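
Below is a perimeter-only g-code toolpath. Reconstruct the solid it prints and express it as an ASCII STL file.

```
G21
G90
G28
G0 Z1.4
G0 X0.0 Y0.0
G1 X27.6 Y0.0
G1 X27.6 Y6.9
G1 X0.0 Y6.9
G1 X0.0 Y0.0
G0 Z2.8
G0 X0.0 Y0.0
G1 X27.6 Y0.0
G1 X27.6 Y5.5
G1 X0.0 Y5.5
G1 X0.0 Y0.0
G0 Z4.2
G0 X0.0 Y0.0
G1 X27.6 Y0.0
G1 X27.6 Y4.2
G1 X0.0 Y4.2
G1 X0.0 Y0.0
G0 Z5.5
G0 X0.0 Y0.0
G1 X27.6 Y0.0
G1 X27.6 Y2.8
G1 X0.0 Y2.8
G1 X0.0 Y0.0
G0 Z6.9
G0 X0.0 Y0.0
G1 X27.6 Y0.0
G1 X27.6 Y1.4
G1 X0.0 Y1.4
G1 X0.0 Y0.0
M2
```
solid part
  facet normal 0.0000 0.0000 -1.0000
    outer loop
      vertex 27.6 8.3 0.0
      vertex 27.6 0.0 0.0
      vertex 0.0 0.0 0.0
    endloop
  endfacet
  facet normal 0.0000 0.0000 -1.0000
    outer loop
      vertex 0.0 8.3 0.0
      vertex 27.6 8.3 0.0
      vertex 0.0 0.0 0.0
    endloop
  endfacet
  facet normal 0.0000 -1.0000 0.0000
    outer loop
      vertex 0.0 0.0 0.0
      vertex 27.6 0.0 0.0
      vertex 27.6 0.0 8.3
    endloop
  endfacet
  facet normal 0.0000 -1.0000 0.0000
    outer loop
      vertex 0.0 0.0 0.0
      vertex 27.6 0.0 8.3
      vertex 0.0 0.0 8.3
    endloop
  endfacet
  facet normal 0.0000 0.7071 0.7071
    outer loop
      vertex 0.0 0.0 8.3
      vertex 27.6 0.0 8.3
      vertex 27.6 8.3 0.0
    endloop
  endfacet
  facet normal 0.0000 0.7071 0.7071
    outer loop
      vertex 0.0 0.0 8.3
      vertex 27.6 8.3 0.0
      vertex 0.0 8.3 0.0
    endloop
  endfacet
  facet normal -1.0000 0.0000 0.0000
    outer loop
      vertex 0.0 0.0 8.3
      vertex 0.0 8.3 0.0
      vertex 0.0 0.0 0.0
    endloop
  endfacet
  facet normal 1.0000 0.0000 0.0000
    outer loop
      vertex 27.6 0.0 0.0
      vertex 27.6 8.3 0.0
      vertex 27.6 0.0 8.3
    endloop
  endfacet
endsolid part

The G0 Z moves step by Δz≈1.4 mm. The G1 loops shrink linearly with z, so the solid tapers from its base footprint up to z≈8.3. Closing with a flat bottom cap and the tapered top and triangulating gives 8 facets — a wedge (ramp): 27.6 × 8.3 mm base, rising to 8.3 mm along the y=0 edge and sloping linearly to z=0 at y=8.3.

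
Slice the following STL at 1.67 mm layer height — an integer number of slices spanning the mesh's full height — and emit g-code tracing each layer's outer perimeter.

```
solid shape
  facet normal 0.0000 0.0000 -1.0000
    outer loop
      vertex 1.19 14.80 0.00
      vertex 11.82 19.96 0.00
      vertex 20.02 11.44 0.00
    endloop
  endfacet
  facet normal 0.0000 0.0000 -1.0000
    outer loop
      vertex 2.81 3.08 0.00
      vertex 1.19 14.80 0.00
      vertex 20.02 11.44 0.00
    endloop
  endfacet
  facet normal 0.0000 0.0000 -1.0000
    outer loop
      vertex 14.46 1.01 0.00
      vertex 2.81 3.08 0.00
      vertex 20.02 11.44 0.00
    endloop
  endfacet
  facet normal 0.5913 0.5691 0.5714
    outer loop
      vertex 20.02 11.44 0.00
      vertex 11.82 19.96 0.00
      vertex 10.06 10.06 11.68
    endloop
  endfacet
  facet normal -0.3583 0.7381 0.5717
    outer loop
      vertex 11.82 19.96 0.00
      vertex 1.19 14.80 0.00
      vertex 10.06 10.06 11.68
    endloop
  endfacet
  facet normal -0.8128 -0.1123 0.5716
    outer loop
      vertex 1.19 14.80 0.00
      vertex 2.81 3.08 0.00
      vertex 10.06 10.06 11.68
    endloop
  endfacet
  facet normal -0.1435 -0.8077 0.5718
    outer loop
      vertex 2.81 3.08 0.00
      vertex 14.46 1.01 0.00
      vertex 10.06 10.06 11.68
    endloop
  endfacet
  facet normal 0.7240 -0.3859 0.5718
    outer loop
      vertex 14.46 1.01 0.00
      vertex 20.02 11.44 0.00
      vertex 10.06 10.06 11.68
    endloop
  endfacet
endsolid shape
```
; perimeter-only toolpath
G21 ; units = mm
G90 ; absolute positioning
G28 ; home
; layer 1
G0 Z1.67
G0 X18.60 Y11.24
G1 X11.57 Y18.55
G1 X2.46 Y14.12
G1 X3.85 Y4.08
G1 X13.83 Y2.30
G1 X18.60 Y11.24
; layer 2
G0 Z3.34
G0 X17.17 Y11.05
G1 X11.32 Y17.13
G1 X3.72 Y13.45
G1 X4.88 Y5.07
G1 X13.20 Y3.60
G1 X17.17 Y11.05
; layer 3
G0 Z5.01
G0 X15.75 Y10.85
G1 X11.07 Y15.72
G1 X4.99 Y12.77
G1 X5.92 Y6.07
G1 X12.57 Y4.89
G1 X15.75 Y10.85
; layer 4
G0 Z6.67
G0 X14.33 Y10.65
G1 X10.81 Y14.30
G1 X6.26 Y12.09
G1 X6.95 Y7.07
G1 X11.95 Y6.18
G1 X14.33 Y10.65
; layer 5
G0 Z8.34
G0 X12.91 Y10.45
G1 X10.56 Y12.89
G1 X7.53 Y11.41
G1 X7.99 Y8.07
G1 X11.32 Y7.47
G1 X12.91 Y10.45
; layer 6
G0 Z10.01
G0 X11.48 Y10.26
G1 X10.31 Y11.47
G1 X8.79 Y10.74
G1 X9.02 Y9.06
G1 X10.69 Y8.77
G1 X11.48 Y10.26
M2 ; end

The solid is a regular 5-sided pyramid, base circumscribed radius ≈ 10.1 mm, apex at z ≈ 11.7 mm. Slicing at Δz = 1.67 mm — 7 equal slices spanning the solid's height, so layer i sits at z = i·h/7 — gives 6 non-empty perimeters. Each is a 5-segment closed polygon; G0 lifts to the layer z and rapids to the start vertex, then G1 traces the edges. The cross-section shrinks linearly with z (the slice at the apex is degenerate and omitted).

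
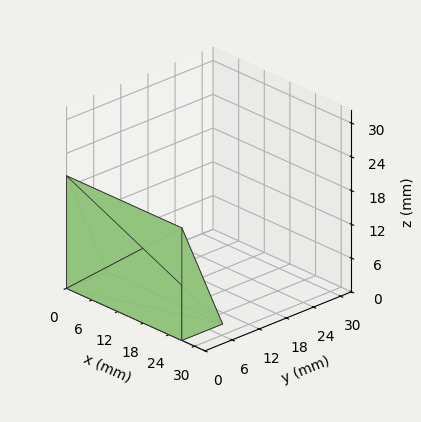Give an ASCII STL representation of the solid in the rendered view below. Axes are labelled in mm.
Reading the render: the shape is a wedge (ramp): 27 × 9 mm base, rising to 20 mm along the y=0 edge and sloping linearly to z=0 at y=9 (dimensions read to the nearest mm from the axis ticks). For the STL, each face is triangulated and given an outward normal.

solid part
  facet normal 0.0000 0.0000 -1.0000
    outer loop
      vertex 27.000 9.000 0.000
      vertex 27.000 0.000 0.000
      vertex 0.000 0.000 0.000
    endloop
  endfacet
  facet normal 0.0000 0.0000 -1.0000
    outer loop
      vertex 0.000 9.000 0.000
      vertex 27.000 9.000 0.000
      vertex 0.000 0.000 0.000
    endloop
  endfacet
  facet normal 0.0000 -1.0000 0.0000
    outer loop
      vertex 0.000 0.000 0.000
      vertex 27.000 0.000 0.000
      vertex 27.000 0.000 20.000
    endloop
  endfacet
  facet normal 0.0000 -1.0000 0.0000
    outer loop
      vertex 0.000 0.000 0.000
      vertex 27.000 0.000 20.000
      vertex 0.000 0.000 20.000
    endloop
  endfacet
  facet normal 0.0000 0.9119 0.4104
    outer loop
      vertex 0.000 0.000 20.000
      vertex 27.000 0.000 20.000
      vertex 27.000 9.000 0.000
    endloop
  endfacet
  facet normal 0.0000 0.9119 0.4104
    outer loop
      vertex 0.000 0.000 20.000
      vertex 27.000 9.000 0.000
      vertex 0.000 9.000 0.000
    endloop
  endfacet
  facet normal -1.0000 0.0000 0.0000
    outer loop
      vertex 0.000 0.000 20.000
      vertex 0.000 9.000 0.000
      vertex 0.000 0.000 0.000
    endloop
  endfacet
  facet normal 1.0000 0.0000 0.0000
    outer loop
      vertex 27.000 0.000 0.000
      vertex 27.000 9.000 0.000
      vertex 27.000 0.000 20.000
    endloop
  endfacet
endsolid part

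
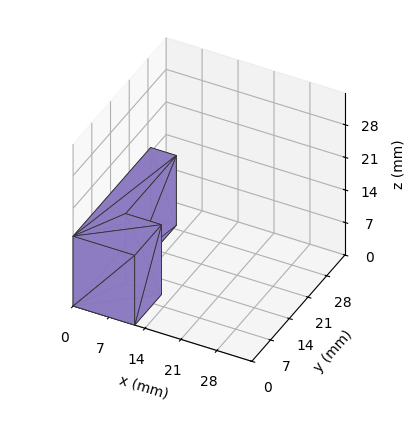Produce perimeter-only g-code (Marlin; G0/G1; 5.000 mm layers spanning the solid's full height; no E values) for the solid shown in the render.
Reading the render: the shape is an L-shaped prism: outer 12 × 29 mm, arm thicknesses ≈ 10 mm (horizontal) and 5 mm (vertical), extruded 15 mm in z (dimensions read to the nearest mm from the axis ticks). For the g-code, the solid's height is divided into equal slices at the stated Δz and each level perimeter traced with G1 moves after a G0 lift.

; perimeter-only toolpath
G21 ; units = mm
G90 ; absolute positioning
G28 ; home
; layer 1
G0 Z5.000
G0 X0.000 Y0.000
G1 X12.000 Y0.000
G1 X12.000 Y10.000
G1 X5.000 Y10.000
G1 X5.000 Y29.000
G1 X0.000 Y29.000
G1 X0.000 Y0.000
; layer 2
G0 Z10.000
G0 X0.000 Y0.000
G1 X12.000 Y0.000
G1 X12.000 Y10.000
G1 X5.000 Y10.000
G1 X5.000 Y29.000
G1 X0.000 Y29.000
G1 X0.000 Y0.000
; layer 3
G0 Z15.000
G0 X0.000 Y0.000
G1 X12.000 Y0.000
G1 X12.000 Y10.000
G1 X5.000 Y10.000
G1 X5.000 Y29.000
G1 X0.000 Y29.000
G1 X0.000 Y0.000
M2 ; end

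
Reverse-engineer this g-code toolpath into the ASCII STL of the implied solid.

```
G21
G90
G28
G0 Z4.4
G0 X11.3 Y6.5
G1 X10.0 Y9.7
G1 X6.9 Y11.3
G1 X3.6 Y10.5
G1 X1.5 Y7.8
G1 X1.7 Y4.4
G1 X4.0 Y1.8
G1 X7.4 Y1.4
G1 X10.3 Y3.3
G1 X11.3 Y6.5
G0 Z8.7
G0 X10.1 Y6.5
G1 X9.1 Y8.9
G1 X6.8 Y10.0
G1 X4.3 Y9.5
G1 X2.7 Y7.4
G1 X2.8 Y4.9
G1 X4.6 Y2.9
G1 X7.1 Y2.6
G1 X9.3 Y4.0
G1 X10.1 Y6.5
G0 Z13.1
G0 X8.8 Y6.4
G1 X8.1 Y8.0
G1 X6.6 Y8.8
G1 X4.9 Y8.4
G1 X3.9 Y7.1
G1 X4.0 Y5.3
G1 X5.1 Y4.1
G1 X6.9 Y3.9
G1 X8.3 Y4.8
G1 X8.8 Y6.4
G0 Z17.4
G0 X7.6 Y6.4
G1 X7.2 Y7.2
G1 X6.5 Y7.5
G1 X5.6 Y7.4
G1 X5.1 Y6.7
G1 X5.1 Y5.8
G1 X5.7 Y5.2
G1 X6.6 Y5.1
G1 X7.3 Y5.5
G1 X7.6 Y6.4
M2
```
solid part
  facet normal 0.0000 0.0000 -1.0000
    outer loop
      vertex 7.1 12.5 0.0
      vertex 10.9 10.6 0.0
      vertex 12.6 6.6 0.0
    endloop
  endfacet
  facet normal 0.0000 0.0000 -1.0000
    outer loop
      vertex 2.9 11.6 0.0
      vertex 7.1 12.5 0.0
      vertex 12.6 6.6 0.0
    endloop
  endfacet
  facet normal 0.0000 0.0000 -1.0000
    outer loop
      vertex 0.3 8.2 0.0
      vertex 2.9 11.6 0.0
      vertex 12.6 6.6 0.0
    endloop
  endfacet
  facet normal 0.0000 0.0000 -1.0000
    outer loop
      vertex 0.5 3.9 0.0
      vertex 0.3 8.2 0.0
      vertex 12.6 6.6 0.0
    endloop
  endfacet
  facet normal 0.0000 0.0000 -1.0000
    outer loop
      vertex 3.4 0.7 0.0
      vertex 0.5 3.9 0.0
      vertex 12.6 6.6 0.0
    endloop
  endfacet
  facet normal 0.0000 0.0000 -1.0000
    outer loop
      vertex 7.7 0.2 0.0
      vertex 3.4 0.7 0.0
      vertex 12.6 6.6 0.0
    endloop
  endfacet
  facet normal 0.0000 0.0000 -1.0000
    outer loop
      vertex 11.3 2.5 0.0
      vertex 7.7 0.2 0.0
      vertex 12.6 6.6 0.0
    endloop
  endfacet
  facet normal 0.8882 0.3775 0.2619
    outer loop
      vertex 12.6 6.6 0.0
      vertex 10.9 10.6 0.0
      vertex 6.3 6.3 21.8
    endloop
  endfacet
  facet normal 0.4317 0.8633 0.2614
    outer loop
      vertex 10.9 10.6 0.0
      vertex 7.1 12.5 0.0
      vertex 6.3 6.3 21.8
    endloop
  endfacet
  facet normal -0.2023 0.9439 0.2610
    outer loop
      vertex 7.1 12.5 0.0
      vertex 2.9 11.6 0.0
      vertex 6.3 6.3 21.8
    endloop
  endfacet
  facet normal -0.7666 0.5862 0.2621
    outer loop
      vertex 2.9 11.6 0.0
      vertex 0.3 8.2 0.0
      vertex 6.3 6.3 21.8
    endloop
  endfacet
  facet normal -0.9642 -0.0448 0.2615
    outer loop
      vertex 0.3 8.2 0.0
      vertex 0.5 3.9 0.0
      vertex 6.3 6.3 21.8
    endloop
  endfacet
  facet normal -0.7152 -0.6481 0.2616
    outer loop
      vertex 0.5 3.9 0.0
      vertex 3.4 0.7 0.0
      vertex 6.3 6.3 21.8
    endloop
  endfacet
  facet normal -0.1115 -0.9588 0.2611
    outer loop
      vertex 3.4 0.7 0.0
      vertex 7.7 0.2 0.0
      vertex 6.3 6.3 21.8
    endloop
  endfacet
  facet normal 0.5197 -0.8135 0.2610
    outer loop
      vertex 7.7 0.2 0.0
      vertex 11.3 2.5 0.0
      vertex 6.3 6.3 21.8
    endloop
  endfacet
  facet normal 0.9200 -0.2917 0.2618
    outer loop
      vertex 11.3 2.5 0.0
      vertex 12.6 6.6 0.0
      vertex 6.3 6.3 21.8
    endloop
  endfacet
endsolid part

The G0 Z moves step by Δz≈4.4 mm. The G1 loops shrink linearly with z, so the solid tapers from its base footprint up to z≈21.8. Closing with a flat bottom cap and the tapered top and triangulating gives 16 facets — a regular 9-sided pyramid, base circumscribed radius ≈ 6.3 mm, apex at z ≈ 21.8 mm.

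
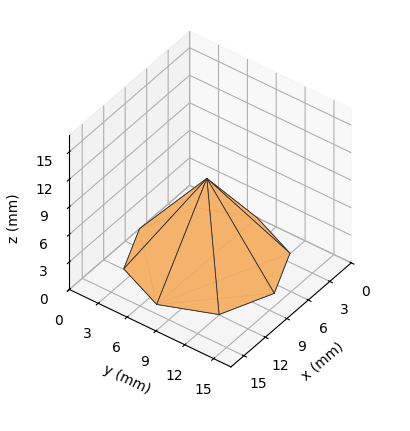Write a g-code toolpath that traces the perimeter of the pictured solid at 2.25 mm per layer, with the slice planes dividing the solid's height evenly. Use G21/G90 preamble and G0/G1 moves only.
Reading the render: the shape is a regular 8-sided pyramid, base circumscribed radius ≈ 7 mm, apex at z ≈ 9 mm (dimensions read to the nearest mm from the axis ticks). For the g-code, the solid's height is divided into equal slices at the stated Δz and each level perimeter traced with G1 moves after a G0 lift.

; perimeter-only toolpath
G21 ; units = mm
G90 ; absolute positioning
G28 ; home
; layer 1
G0 Z2.25
G0 X12.25 Y7.00
G1 X10.71 Y10.71
G1 X7.00 Y12.25
G1 X3.29 Y10.71
G1 X1.75 Y7.00
G1 X3.29 Y3.29
G1 X7.00 Y1.75
G1 X10.71 Y3.29
G1 X12.25 Y7.00
; layer 2
G0 Z4.50
G0 X10.50 Y7.00
G1 X9.47 Y9.47
G1 X7.00 Y10.50
G1 X4.53 Y9.47
G1 X3.50 Y7.00
G1 X4.53 Y4.53
G1 X7.00 Y3.50
G1 X9.47 Y4.53
G1 X10.50 Y7.00
; layer 3
G0 Z6.75
G0 X8.75 Y7.00
G1 X8.24 Y8.24
G1 X7.00 Y8.75
G1 X5.76 Y8.24
G1 X5.25 Y7.00
G1 X5.76 Y5.76
G1 X7.00 Y5.25
G1 X8.24 Y5.76
G1 X8.75 Y7.00
M2 ; end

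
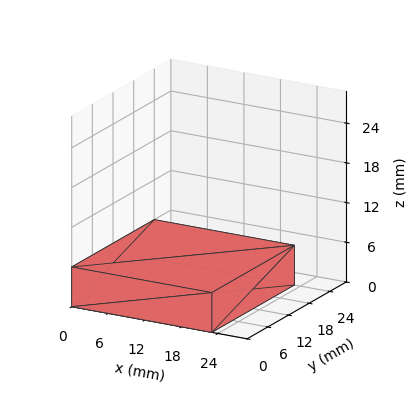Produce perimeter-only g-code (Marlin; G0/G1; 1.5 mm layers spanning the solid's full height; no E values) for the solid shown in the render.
Reading the render: the shape is a rectangular box, roughly 23 × 24 mm footprint and 6 mm tall (dimensions read to the nearest mm from the axis ticks). For the g-code, the solid's height is divided into equal slices at the stated Δz and each level perimeter traced with G1 moves after a G0 lift.

; perimeter-only toolpath
G21 ; units = mm
G90 ; absolute positioning
G28 ; home
; layer 1
G0 Z1.5
G0 X0.0 Y0.0
G1 X23.0 Y0.0
G1 X23.0 Y24.0
G1 X0.0 Y24.0
G1 X0.0 Y0.0
; layer 2
G0 Z3.0
G0 X0.0 Y0.0
G1 X23.0 Y0.0
G1 X23.0 Y24.0
G1 X0.0 Y24.0
G1 X0.0 Y0.0
; layer 3
G0 Z4.5
G0 X0.0 Y0.0
G1 X23.0 Y0.0
G1 X23.0 Y24.0
G1 X0.0 Y24.0
G1 X0.0 Y0.0
; layer 4
G0 Z6.0
G0 X0.0 Y0.0
G1 X23.0 Y0.0
G1 X23.0 Y24.0
G1 X0.0 Y24.0
G1 X0.0 Y0.0
M2 ; end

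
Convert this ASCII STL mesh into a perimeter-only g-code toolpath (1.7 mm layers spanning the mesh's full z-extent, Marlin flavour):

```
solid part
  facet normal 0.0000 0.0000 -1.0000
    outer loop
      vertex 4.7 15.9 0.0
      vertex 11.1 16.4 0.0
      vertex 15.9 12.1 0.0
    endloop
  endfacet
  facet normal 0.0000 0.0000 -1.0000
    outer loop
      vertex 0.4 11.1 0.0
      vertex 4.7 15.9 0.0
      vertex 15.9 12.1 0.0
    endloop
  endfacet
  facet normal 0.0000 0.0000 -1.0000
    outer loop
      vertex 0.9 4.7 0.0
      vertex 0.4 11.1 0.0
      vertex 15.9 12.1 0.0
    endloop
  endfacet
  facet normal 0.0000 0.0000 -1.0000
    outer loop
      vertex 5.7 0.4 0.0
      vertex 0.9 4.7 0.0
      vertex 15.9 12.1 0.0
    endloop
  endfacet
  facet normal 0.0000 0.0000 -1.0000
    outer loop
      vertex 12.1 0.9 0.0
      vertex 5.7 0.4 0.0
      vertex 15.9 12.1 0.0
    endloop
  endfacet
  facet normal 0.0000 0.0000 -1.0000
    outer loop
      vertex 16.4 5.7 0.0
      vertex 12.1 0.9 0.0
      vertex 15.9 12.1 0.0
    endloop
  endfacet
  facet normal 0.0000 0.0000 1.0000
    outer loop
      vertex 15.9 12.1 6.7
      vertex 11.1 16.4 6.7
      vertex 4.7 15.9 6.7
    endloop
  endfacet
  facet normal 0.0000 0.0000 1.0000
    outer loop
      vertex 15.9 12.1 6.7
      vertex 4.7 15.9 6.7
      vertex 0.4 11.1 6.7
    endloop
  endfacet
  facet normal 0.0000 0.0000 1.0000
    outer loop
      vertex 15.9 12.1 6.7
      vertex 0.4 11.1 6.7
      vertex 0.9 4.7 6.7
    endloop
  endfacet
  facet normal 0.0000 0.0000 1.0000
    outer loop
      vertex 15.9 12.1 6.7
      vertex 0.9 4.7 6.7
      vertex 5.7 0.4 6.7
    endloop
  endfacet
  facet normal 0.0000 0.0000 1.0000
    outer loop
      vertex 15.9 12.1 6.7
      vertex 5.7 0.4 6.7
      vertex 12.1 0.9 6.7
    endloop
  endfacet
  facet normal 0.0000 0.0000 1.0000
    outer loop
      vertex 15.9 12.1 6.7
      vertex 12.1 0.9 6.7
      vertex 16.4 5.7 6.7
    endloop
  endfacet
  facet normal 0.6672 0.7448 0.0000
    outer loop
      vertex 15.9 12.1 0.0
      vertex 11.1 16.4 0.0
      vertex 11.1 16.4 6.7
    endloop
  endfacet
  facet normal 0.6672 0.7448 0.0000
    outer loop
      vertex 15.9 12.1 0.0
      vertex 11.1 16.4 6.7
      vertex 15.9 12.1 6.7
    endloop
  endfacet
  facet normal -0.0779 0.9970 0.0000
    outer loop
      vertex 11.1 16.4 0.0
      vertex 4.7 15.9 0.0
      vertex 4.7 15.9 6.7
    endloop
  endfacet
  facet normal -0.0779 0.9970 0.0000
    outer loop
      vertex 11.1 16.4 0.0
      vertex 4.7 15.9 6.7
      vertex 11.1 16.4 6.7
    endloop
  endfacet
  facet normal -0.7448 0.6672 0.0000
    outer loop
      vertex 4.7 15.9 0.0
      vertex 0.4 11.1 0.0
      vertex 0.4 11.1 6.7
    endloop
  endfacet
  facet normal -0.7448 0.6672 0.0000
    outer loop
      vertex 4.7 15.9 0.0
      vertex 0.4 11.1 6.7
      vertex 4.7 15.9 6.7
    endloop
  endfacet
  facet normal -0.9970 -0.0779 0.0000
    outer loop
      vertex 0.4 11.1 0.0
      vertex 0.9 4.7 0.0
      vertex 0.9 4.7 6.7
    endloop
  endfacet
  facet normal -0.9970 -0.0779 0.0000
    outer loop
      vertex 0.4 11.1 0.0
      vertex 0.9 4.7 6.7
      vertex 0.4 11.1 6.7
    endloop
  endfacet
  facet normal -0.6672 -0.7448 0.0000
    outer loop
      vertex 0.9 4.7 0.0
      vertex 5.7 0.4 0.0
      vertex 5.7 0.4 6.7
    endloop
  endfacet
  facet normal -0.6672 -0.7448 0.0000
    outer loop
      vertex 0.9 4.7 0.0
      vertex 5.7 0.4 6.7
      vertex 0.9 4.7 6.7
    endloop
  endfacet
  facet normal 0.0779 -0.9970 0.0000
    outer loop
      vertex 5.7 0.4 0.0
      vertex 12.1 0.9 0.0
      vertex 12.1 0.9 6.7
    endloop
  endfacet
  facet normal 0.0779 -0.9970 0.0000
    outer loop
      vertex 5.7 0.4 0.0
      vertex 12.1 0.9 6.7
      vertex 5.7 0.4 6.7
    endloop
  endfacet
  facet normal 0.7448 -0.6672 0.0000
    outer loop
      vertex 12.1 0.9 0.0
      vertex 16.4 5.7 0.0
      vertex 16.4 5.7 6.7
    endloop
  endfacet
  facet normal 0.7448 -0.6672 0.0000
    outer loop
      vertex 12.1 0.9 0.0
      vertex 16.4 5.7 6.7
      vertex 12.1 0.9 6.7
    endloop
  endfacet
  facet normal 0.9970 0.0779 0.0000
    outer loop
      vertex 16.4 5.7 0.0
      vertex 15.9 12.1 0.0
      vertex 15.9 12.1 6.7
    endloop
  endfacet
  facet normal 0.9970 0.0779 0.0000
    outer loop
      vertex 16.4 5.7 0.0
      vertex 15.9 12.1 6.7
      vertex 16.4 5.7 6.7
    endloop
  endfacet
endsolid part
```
; perimeter-only toolpath
G21 ; units = mm
G90 ; absolute positioning
G28 ; home
; layer 1
G0 Z1.7
G0 X15.9 Y12.1
G1 X11.1 Y16.4
G1 X4.7 Y15.9
G1 X0.4 Y11.1
G1 X0.9 Y4.7
G1 X5.7 Y0.4
G1 X12.1 Y0.9
G1 X16.4 Y5.7
G1 X15.9 Y12.1
; layer 2
G0 Z3.4
G0 X15.9 Y12.1
G1 X11.1 Y16.4
G1 X4.7 Y15.9
G1 X0.4 Y11.1
G1 X0.9 Y4.7
G1 X5.7 Y0.4
G1 X12.1 Y0.9
G1 X16.4 Y5.7
G1 X15.9 Y12.1
; layer 3
G0 Z5.0
G0 X15.9 Y12.1
G1 X11.1 Y16.4
G1 X4.7 Y15.9
G1 X0.4 Y11.1
G1 X0.9 Y4.7
G1 X5.7 Y0.4
G1 X12.1 Y0.9
G1 X16.4 Y5.7
G1 X15.9 Y12.1
; layer 4
G0 Z6.7
G0 X15.9 Y12.1
G1 X11.1 Y16.4
G1 X4.7 Y15.9
G1 X0.4 Y11.1
G1 X0.9 Y4.7
G1 X5.7 Y0.4
G1 X12.1 Y0.9
G1 X16.4 Y5.7
G1 X15.9 Y12.1
M2 ; end

The solid is a regular 8-sided prism (a cylinder approximated with 8 flat sides), circumscribed radius ≈ 8.4 mm, height ≈ 6.7 mm. Slicing at Δz = 1.7 mm — 4 equal slices spanning the solid's height, so layer i sits at z = i·h/4 — gives 4 non-empty perimeters. Each is a 8-segment closed polygon; G0 lifts to the layer z and rapids to the start vertex, then G1 traces the edges.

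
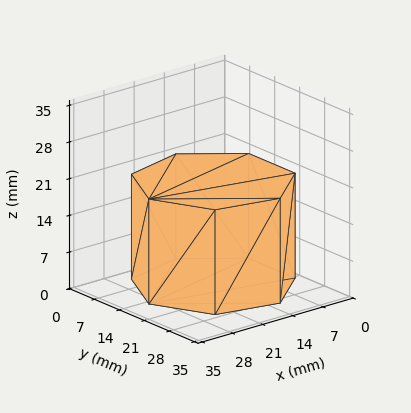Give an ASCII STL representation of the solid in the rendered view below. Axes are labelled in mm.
Reading the render: the shape is a regular 7-sided prism (a cylinder approximated with 7 flat sides), circumscribed radius ≈ 15 mm, height ≈ 20 mm (dimensions read to the nearest mm from the axis ticks). For the STL, each face is triangulated and given an outward normal.

solid part
  facet normal 0.0000 0.0000 -1.0000
    outer loop
      vertex 11.662 29.624 0.000
      vertex 24.352 26.727 0.000
      vertex 30.000 15.000 0.000
    endloop
  endfacet
  facet normal 0.0000 0.0000 -1.0000
    outer loop
      vertex 1.485 21.508 0.000
      vertex 11.662 29.624 0.000
      vertex 30.000 15.000 0.000
    endloop
  endfacet
  facet normal 0.0000 0.0000 -1.0000
    outer loop
      vertex 1.485 8.492 0.000
      vertex 1.485 21.508 0.000
      vertex 30.000 15.000 0.000
    endloop
  endfacet
  facet normal 0.0000 0.0000 -1.0000
    outer loop
      vertex 11.662 0.376 0.000
      vertex 1.485 8.492 0.000
      vertex 30.000 15.000 0.000
    endloop
  endfacet
  facet normal 0.0000 0.0000 -1.0000
    outer loop
      vertex 24.352 3.273 0.000
      vertex 11.662 0.376 0.000
      vertex 30.000 15.000 0.000
    endloop
  endfacet
  facet normal 0.0000 0.0000 1.0000
    outer loop
      vertex 30.000 15.000 20.000
      vertex 24.352 26.727 20.000
      vertex 11.662 29.624 20.000
    endloop
  endfacet
  facet normal 0.0000 0.0000 1.0000
    outer loop
      vertex 30.000 15.000 20.000
      vertex 11.662 29.624 20.000
      vertex 1.485 21.508 20.000
    endloop
  endfacet
  facet normal 0.0000 0.0000 1.0000
    outer loop
      vertex 30.000 15.000 20.000
      vertex 1.485 21.508 20.000
      vertex 1.485 8.492 20.000
    endloop
  endfacet
  facet normal 0.0000 0.0000 1.0000
    outer loop
      vertex 30.000 15.000 20.000
      vertex 1.485 8.492 20.000
      vertex 11.662 0.376 20.000
    endloop
  endfacet
  facet normal 0.0000 0.0000 1.0000
    outer loop
      vertex 30.000 15.000 20.000
      vertex 11.662 0.376 20.000
      vertex 24.352 3.273 20.000
    endloop
  endfacet
  facet normal 0.9010 0.4339 0.0000
    outer loop
      vertex 30.000 15.000 0.000
      vertex 24.352 26.727 0.000
      vertex 24.352 26.727 20.000
    endloop
  endfacet
  facet normal 0.9010 0.4339 0.0000
    outer loop
      vertex 30.000 15.000 0.000
      vertex 24.352 26.727 20.000
      vertex 30.000 15.000 20.000
    endloop
  endfacet
  facet normal 0.2226 0.9749 0.0000
    outer loop
      vertex 24.352 26.727 0.000
      vertex 11.662 29.624 0.000
      vertex 11.662 29.624 20.000
    endloop
  endfacet
  facet normal 0.2226 0.9749 0.0000
    outer loop
      vertex 24.352 26.727 0.000
      vertex 11.662 29.624 20.000
      vertex 24.352 26.727 20.000
    endloop
  endfacet
  facet normal -0.6235 0.7818 0.0000
    outer loop
      vertex 11.662 29.624 0.000
      vertex 1.485 21.508 0.000
      vertex 1.485 21.508 20.000
    endloop
  endfacet
  facet normal -0.6235 0.7818 0.0000
    outer loop
      vertex 11.662 29.624 0.000
      vertex 1.485 21.508 20.000
      vertex 11.662 29.624 20.000
    endloop
  endfacet
  facet normal -1.0000 0.0000 0.0000
    outer loop
      vertex 1.485 21.508 0.000
      vertex 1.485 8.492 0.000
      vertex 1.485 8.492 20.000
    endloop
  endfacet
  facet normal -1.0000 0.0000 0.0000
    outer loop
      vertex 1.485 21.508 0.000
      vertex 1.485 8.492 20.000
      vertex 1.485 21.508 20.000
    endloop
  endfacet
  facet normal -0.6235 -0.7818 0.0000
    outer loop
      vertex 1.485 8.492 0.000
      vertex 11.662 0.376 0.000
      vertex 11.662 0.376 20.000
    endloop
  endfacet
  facet normal -0.6235 -0.7818 0.0000
    outer loop
      vertex 1.485 8.492 0.000
      vertex 11.662 0.376 20.000
      vertex 1.485 8.492 20.000
    endloop
  endfacet
  facet normal 0.2226 -0.9749 0.0000
    outer loop
      vertex 11.662 0.376 0.000
      vertex 24.352 3.273 0.000
      vertex 24.352 3.273 20.000
    endloop
  endfacet
  facet normal 0.2226 -0.9749 0.0000
    outer loop
      vertex 11.662 0.376 0.000
      vertex 24.352 3.273 20.000
      vertex 11.662 0.376 20.000
    endloop
  endfacet
  facet normal 0.9010 -0.4339 0.0000
    outer loop
      vertex 24.352 3.273 0.000
      vertex 30.000 15.000 0.000
      vertex 30.000 15.000 20.000
    endloop
  endfacet
  facet normal 0.9010 -0.4339 0.0000
    outer loop
      vertex 24.352 3.273 0.000
      vertex 30.000 15.000 20.000
      vertex 24.352 3.273 20.000
    endloop
  endfacet
endsolid part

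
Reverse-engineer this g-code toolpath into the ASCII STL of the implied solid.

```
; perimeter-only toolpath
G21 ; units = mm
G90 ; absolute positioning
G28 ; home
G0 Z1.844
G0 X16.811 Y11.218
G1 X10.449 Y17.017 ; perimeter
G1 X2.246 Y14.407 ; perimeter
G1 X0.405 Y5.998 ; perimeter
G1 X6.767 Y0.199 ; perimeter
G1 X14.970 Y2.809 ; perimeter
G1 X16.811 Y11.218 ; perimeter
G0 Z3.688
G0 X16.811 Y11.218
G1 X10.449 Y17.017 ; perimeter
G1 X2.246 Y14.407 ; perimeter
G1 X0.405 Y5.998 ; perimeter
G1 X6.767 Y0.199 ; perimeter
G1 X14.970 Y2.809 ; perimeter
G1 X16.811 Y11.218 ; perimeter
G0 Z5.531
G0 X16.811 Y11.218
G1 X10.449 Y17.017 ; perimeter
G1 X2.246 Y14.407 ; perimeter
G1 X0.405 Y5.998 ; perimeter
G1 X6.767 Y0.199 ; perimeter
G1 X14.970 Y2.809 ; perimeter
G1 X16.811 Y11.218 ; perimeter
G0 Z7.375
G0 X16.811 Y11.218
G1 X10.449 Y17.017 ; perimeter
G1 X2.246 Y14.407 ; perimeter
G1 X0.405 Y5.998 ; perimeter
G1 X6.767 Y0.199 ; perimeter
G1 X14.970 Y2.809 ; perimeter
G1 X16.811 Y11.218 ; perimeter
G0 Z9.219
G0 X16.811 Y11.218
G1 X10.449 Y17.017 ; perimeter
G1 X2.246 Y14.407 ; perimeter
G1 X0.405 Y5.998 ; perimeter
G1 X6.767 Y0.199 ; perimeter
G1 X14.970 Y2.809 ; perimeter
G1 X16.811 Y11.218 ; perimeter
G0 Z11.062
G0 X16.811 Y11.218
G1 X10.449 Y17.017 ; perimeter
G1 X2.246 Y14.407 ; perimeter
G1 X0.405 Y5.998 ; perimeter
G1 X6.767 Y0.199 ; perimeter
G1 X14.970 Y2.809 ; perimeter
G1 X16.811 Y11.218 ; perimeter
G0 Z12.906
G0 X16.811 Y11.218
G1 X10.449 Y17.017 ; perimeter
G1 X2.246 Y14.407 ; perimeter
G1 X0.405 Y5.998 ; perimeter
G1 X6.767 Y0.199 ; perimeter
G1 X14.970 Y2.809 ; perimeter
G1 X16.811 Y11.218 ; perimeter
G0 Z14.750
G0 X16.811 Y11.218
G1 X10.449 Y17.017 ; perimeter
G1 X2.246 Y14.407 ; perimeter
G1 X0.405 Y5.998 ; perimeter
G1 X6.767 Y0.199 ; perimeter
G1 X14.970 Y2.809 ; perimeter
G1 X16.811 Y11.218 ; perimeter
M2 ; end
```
solid part
  facet normal 0.0000 0.0000 -1.0000
    outer loop
      vertex 2.246 14.407 0.000
      vertex 10.449 17.017 0.000
      vertex 16.811 11.218 0.000
    endloop
  endfacet
  facet normal 0.0000 0.0000 -1.0000
    outer loop
      vertex 0.405 5.998 0.000
      vertex 2.246 14.407 0.000
      vertex 16.811 11.218 0.000
    endloop
  endfacet
  facet normal 0.0000 0.0000 -1.0000
    outer loop
      vertex 6.767 0.199 0.000
      vertex 0.405 5.998 0.000
      vertex 16.811 11.218 0.000
    endloop
  endfacet
  facet normal 0.0000 0.0000 -1.0000
    outer loop
      vertex 14.970 2.809 0.000
      vertex 6.767 0.199 0.000
      vertex 16.811 11.218 0.000
    endloop
  endfacet
  facet normal 0.0000 0.0000 1.0000
    outer loop
      vertex 16.811 11.218 14.750
      vertex 10.449 17.017 14.750
      vertex 2.246 14.407 14.750
    endloop
  endfacet
  facet normal 0.0000 0.0000 1.0000
    outer loop
      vertex 16.811 11.218 14.750
      vertex 2.246 14.407 14.750
      vertex 0.405 5.998 14.750
    endloop
  endfacet
  facet normal 0.0000 0.0000 1.0000
    outer loop
      vertex 16.811 11.218 14.750
      vertex 0.405 5.998 14.750
      vertex 6.767 0.199 14.750
    endloop
  endfacet
  facet normal 0.0000 0.0000 1.0000
    outer loop
      vertex 16.811 11.218 14.750
      vertex 6.767 0.199 14.750
      vertex 14.970 2.809 14.750
    endloop
  endfacet
  facet normal 0.6736 0.7391 0.0000
    outer loop
      vertex 16.811 11.218 0.000
      vertex 10.449 17.017 0.000
      vertex 10.449 17.017 14.750
    endloop
  endfacet
  facet normal 0.6736 0.7391 0.0000
    outer loop
      vertex 16.811 11.218 0.000
      vertex 10.449 17.017 14.750
      vertex 16.811 11.218 14.750
    endloop
  endfacet
  facet normal -0.3032 0.9529 0.0000
    outer loop
      vertex 10.449 17.017 0.000
      vertex 2.246 14.407 0.000
      vertex 2.246 14.407 14.750
    endloop
  endfacet
  facet normal -0.3032 0.9529 0.0000
    outer loop
      vertex 10.449 17.017 0.000
      vertex 2.246 14.407 14.750
      vertex 10.449 17.017 14.750
    endloop
  endfacet
  facet normal -0.9769 0.2139 0.0000
    outer loop
      vertex 2.246 14.407 0.000
      vertex 0.405 5.998 0.000
      vertex 0.405 5.998 14.750
    endloop
  endfacet
  facet normal -0.9769 0.2139 0.0000
    outer loop
      vertex 2.246 14.407 0.000
      vertex 0.405 5.998 14.750
      vertex 2.246 14.407 14.750
    endloop
  endfacet
  facet normal -0.6736 -0.7391 0.0000
    outer loop
      vertex 0.405 5.998 0.000
      vertex 6.767 0.199 0.000
      vertex 6.767 0.199 14.750
    endloop
  endfacet
  facet normal -0.6736 -0.7391 0.0000
    outer loop
      vertex 0.405 5.998 0.000
      vertex 6.767 0.199 14.750
      vertex 0.405 5.998 14.750
    endloop
  endfacet
  facet normal 0.3032 -0.9529 0.0000
    outer loop
      vertex 6.767 0.199 0.000
      vertex 14.970 2.809 0.000
      vertex 14.970 2.809 14.750
    endloop
  endfacet
  facet normal 0.3032 -0.9529 0.0000
    outer loop
      vertex 6.767 0.199 0.000
      vertex 14.970 2.809 14.750
      vertex 6.767 0.199 14.750
    endloop
  endfacet
  facet normal 0.9769 -0.2139 0.0000
    outer loop
      vertex 14.970 2.809 0.000
      vertex 16.811 11.218 0.000
      vertex 16.811 11.218 14.750
    endloop
  endfacet
  facet normal 0.9769 -0.2139 0.0000
    outer loop
      vertex 14.970 2.809 0.000
      vertex 16.811 11.218 14.750
      vertex 14.970 2.809 14.750
    endloop
  endfacet
endsolid part

The G0 Z moves step by Δz≈1.844 mm. Every layer's G1 loop is the same polygon, so the solid is a straight extrusion of it from z=0 to z≈14.8. Closing with flat bottom and top caps and triangulating gives 20 facets — a regular 6-sided prism (a cylinder approximated with 6 flat sides), circumscribed radius ≈ 8.61 mm, height ≈ 14.8 mm.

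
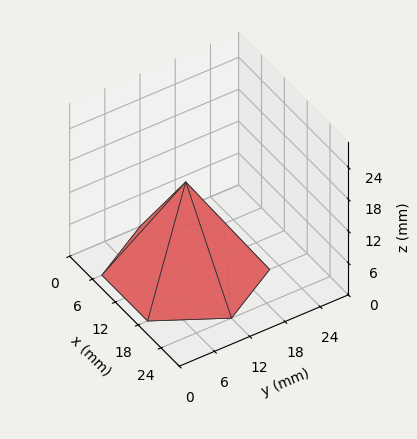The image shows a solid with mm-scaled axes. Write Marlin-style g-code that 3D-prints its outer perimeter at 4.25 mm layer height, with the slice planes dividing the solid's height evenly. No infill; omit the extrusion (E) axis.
Reading the render: the shape is a regular 6-sided pyramid, base circumscribed radius ≈ 12 mm, apex at z ≈ 17 mm (dimensions read to the nearest mm from the axis ticks). For the g-code, the solid's height is divided into equal slices at the stated Δz and each level perimeter traced with G1 moves after a G0 lift.

; perimeter-only toolpath
G21 ; units = mm
G90 ; absolute positioning
G28 ; home
; layer 1
G0 Z4.25
G0 X21.00 Y12.00
G1 X16.50 Y19.79
G1 X7.50 Y19.79
G1 X3.00 Y12.00
G1 X7.50 Y4.21
G1 X16.50 Y4.21
G1 X21.00 Y12.00
; layer 2
G0 Z8.50
G0 X18.00 Y12.00
G1 X15.00 Y17.20
G1 X9.00 Y17.20
G1 X6.00 Y12.00
G1 X9.00 Y6.80
G1 X15.00 Y6.80
G1 X18.00 Y12.00
; layer 3
G0 Z12.75
G0 X15.00 Y12.00
G1 X13.50 Y14.60
G1 X10.50 Y14.60
G1 X9.00 Y12.00
G1 X10.50 Y9.40
G1 X13.50 Y9.40
G1 X15.00 Y12.00
M2 ; end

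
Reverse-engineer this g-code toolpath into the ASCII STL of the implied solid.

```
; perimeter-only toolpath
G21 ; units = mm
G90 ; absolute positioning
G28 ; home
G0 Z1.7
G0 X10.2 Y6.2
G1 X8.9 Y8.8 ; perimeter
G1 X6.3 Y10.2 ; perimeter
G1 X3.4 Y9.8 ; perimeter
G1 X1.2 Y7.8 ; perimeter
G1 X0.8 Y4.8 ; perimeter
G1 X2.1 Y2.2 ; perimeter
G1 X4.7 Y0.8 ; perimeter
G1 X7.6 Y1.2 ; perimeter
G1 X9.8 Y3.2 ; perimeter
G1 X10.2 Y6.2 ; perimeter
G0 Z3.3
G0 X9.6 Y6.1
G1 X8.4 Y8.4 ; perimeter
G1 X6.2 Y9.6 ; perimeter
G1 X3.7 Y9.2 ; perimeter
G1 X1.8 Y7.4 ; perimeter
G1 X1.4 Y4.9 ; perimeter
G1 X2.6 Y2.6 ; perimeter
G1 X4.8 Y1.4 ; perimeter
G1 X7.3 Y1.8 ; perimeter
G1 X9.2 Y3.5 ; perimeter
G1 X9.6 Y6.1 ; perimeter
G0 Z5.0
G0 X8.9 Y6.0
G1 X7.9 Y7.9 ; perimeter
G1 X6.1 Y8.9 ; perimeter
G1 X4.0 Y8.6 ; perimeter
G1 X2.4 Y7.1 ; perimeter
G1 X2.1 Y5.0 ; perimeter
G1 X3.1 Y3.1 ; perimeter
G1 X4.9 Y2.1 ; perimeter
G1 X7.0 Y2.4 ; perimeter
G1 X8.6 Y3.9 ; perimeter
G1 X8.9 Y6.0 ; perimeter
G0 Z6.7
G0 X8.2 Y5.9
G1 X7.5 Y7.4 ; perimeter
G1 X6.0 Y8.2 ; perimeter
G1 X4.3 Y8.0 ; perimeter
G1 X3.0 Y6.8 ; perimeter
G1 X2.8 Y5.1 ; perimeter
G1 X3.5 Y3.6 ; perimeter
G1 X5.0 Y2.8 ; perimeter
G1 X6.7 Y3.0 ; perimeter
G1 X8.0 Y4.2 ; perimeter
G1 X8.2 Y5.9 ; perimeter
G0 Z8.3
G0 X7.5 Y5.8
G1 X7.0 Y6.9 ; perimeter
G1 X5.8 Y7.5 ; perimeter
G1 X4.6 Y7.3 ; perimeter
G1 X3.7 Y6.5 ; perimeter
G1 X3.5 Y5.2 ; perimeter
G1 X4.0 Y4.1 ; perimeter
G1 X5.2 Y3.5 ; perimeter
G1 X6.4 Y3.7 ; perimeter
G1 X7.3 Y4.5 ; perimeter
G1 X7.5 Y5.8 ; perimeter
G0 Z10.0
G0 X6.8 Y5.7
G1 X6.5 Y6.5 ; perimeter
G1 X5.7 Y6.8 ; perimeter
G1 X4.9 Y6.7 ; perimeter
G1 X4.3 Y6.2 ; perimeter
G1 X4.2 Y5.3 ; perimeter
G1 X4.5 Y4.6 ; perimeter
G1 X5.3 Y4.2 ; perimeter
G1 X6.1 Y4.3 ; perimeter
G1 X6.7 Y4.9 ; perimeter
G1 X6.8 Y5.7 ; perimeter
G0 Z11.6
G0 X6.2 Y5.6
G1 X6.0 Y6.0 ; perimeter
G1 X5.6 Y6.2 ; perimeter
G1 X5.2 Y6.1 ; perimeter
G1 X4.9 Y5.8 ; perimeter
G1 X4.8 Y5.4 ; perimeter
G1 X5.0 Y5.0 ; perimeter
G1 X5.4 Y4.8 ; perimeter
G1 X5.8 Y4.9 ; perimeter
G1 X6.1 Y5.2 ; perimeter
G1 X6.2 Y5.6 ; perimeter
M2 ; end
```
solid part
  facet normal 0.0000 0.0000 -1.0000
    outer loop
      vertex 6.4 10.9 0.0
      vertex 9.4 9.3 0.0
      vertex 10.9 6.3 0.0
    endloop
  endfacet
  facet normal 0.0000 0.0000 -1.0000
    outer loop
      vertex 3.1 10.4 0.0
      vertex 6.4 10.9 0.0
      vertex 10.9 6.3 0.0
    endloop
  endfacet
  facet normal 0.0000 0.0000 -1.0000
    outer loop
      vertex 0.6 8.1 0.0
      vertex 3.1 10.4 0.0
      vertex 10.9 6.3 0.0
    endloop
  endfacet
  facet normal 0.0000 0.0000 -1.0000
    outer loop
      vertex 0.1 4.7 0.0
      vertex 0.6 8.1 0.0
      vertex 10.9 6.3 0.0
    endloop
  endfacet
  facet normal 0.0000 0.0000 -1.0000
    outer loop
      vertex 1.6 1.7 0.0
      vertex 0.1 4.7 0.0
      vertex 10.9 6.3 0.0
    endloop
  endfacet
  facet normal 0.0000 0.0000 -1.0000
    outer loop
      vertex 4.6 0.1 0.0
      vertex 1.6 1.7 0.0
      vertex 10.9 6.3 0.0
    endloop
  endfacet
  facet normal 0.0000 0.0000 -1.0000
    outer loop
      vertex 7.9 0.6 0.0
      vertex 4.6 0.1 0.0
      vertex 10.9 6.3 0.0
    endloop
  endfacet
  facet normal 0.0000 0.0000 -1.0000
    outer loop
      vertex 10.4 2.9 0.0
      vertex 7.9 0.6 0.0
      vertex 10.9 6.3 0.0
    endloop
  endfacet
  facet normal 0.8333 0.4166 0.3634
    outer loop
      vertex 10.9 6.3 0.0
      vertex 9.4 9.3 0.0
      vertex 5.5 5.5 13.3
    endloop
  endfacet
  facet normal 0.4384 0.8220 0.3634
    outer loop
      vertex 9.4 9.3 0.0
      vertex 6.4 10.9 0.0
      vertex 5.5 5.5 13.3
    endloop
  endfacet
  facet normal -0.1395 0.9207 0.3644
    outer loop
      vertex 6.4 10.9 0.0
      vertex 3.1 10.4 0.0
      vertex 5.5 5.5 13.3
    endloop
  endfacet
  facet normal -0.6301 0.6849 0.3660
    outer loop
      vertex 3.1 10.4 0.0
      vertex 0.6 8.1 0.0
      vertex 5.5 5.5 13.3
    endloop
  endfacet
  facet normal -0.9208 0.1354 0.3657
    outer loop
      vertex 0.6 8.1 0.0
      vertex 0.1 4.7 0.0
      vertex 5.5 5.5 13.3
    endloop
  endfacet
  facet normal -0.8333 -0.4166 0.3634
    outer loop
      vertex 0.1 4.7 0.0
      vertex 1.6 1.7 0.0
      vertex 5.5 5.5 13.3
    endloop
  endfacet
  facet normal -0.4384 -0.8220 0.3634
    outer loop
      vertex 1.6 1.7 0.0
      vertex 4.6 0.1 0.0
      vertex 5.5 5.5 13.3
    endloop
  endfacet
  facet normal 0.1395 -0.9207 0.3644
    outer loop
      vertex 4.6 0.1 0.0
      vertex 7.9 0.6 0.0
      vertex 5.5 5.5 13.3
    endloop
  endfacet
  facet normal 0.6301 -0.6849 0.3660
    outer loop
      vertex 7.9 0.6 0.0
      vertex 10.4 2.9 0.0
      vertex 5.5 5.5 13.3
    endloop
  endfacet
  facet normal 0.9208 -0.1354 0.3657
    outer loop
      vertex 10.4 2.9 0.0
      vertex 10.9 6.3 0.0
      vertex 5.5 5.5 13.3
    endloop
  endfacet
endsolid part

The G0 Z moves step by Δz≈1.7 mm. The G1 loops shrink linearly with z, so the solid tapers from its base footprint up to z≈13.3. Closing with a flat bottom cap and the tapered top and triangulating gives 18 facets — a regular 10-sided pyramid, base circumscribed radius ≈ 5.5 mm, apex at z ≈ 13.3 mm.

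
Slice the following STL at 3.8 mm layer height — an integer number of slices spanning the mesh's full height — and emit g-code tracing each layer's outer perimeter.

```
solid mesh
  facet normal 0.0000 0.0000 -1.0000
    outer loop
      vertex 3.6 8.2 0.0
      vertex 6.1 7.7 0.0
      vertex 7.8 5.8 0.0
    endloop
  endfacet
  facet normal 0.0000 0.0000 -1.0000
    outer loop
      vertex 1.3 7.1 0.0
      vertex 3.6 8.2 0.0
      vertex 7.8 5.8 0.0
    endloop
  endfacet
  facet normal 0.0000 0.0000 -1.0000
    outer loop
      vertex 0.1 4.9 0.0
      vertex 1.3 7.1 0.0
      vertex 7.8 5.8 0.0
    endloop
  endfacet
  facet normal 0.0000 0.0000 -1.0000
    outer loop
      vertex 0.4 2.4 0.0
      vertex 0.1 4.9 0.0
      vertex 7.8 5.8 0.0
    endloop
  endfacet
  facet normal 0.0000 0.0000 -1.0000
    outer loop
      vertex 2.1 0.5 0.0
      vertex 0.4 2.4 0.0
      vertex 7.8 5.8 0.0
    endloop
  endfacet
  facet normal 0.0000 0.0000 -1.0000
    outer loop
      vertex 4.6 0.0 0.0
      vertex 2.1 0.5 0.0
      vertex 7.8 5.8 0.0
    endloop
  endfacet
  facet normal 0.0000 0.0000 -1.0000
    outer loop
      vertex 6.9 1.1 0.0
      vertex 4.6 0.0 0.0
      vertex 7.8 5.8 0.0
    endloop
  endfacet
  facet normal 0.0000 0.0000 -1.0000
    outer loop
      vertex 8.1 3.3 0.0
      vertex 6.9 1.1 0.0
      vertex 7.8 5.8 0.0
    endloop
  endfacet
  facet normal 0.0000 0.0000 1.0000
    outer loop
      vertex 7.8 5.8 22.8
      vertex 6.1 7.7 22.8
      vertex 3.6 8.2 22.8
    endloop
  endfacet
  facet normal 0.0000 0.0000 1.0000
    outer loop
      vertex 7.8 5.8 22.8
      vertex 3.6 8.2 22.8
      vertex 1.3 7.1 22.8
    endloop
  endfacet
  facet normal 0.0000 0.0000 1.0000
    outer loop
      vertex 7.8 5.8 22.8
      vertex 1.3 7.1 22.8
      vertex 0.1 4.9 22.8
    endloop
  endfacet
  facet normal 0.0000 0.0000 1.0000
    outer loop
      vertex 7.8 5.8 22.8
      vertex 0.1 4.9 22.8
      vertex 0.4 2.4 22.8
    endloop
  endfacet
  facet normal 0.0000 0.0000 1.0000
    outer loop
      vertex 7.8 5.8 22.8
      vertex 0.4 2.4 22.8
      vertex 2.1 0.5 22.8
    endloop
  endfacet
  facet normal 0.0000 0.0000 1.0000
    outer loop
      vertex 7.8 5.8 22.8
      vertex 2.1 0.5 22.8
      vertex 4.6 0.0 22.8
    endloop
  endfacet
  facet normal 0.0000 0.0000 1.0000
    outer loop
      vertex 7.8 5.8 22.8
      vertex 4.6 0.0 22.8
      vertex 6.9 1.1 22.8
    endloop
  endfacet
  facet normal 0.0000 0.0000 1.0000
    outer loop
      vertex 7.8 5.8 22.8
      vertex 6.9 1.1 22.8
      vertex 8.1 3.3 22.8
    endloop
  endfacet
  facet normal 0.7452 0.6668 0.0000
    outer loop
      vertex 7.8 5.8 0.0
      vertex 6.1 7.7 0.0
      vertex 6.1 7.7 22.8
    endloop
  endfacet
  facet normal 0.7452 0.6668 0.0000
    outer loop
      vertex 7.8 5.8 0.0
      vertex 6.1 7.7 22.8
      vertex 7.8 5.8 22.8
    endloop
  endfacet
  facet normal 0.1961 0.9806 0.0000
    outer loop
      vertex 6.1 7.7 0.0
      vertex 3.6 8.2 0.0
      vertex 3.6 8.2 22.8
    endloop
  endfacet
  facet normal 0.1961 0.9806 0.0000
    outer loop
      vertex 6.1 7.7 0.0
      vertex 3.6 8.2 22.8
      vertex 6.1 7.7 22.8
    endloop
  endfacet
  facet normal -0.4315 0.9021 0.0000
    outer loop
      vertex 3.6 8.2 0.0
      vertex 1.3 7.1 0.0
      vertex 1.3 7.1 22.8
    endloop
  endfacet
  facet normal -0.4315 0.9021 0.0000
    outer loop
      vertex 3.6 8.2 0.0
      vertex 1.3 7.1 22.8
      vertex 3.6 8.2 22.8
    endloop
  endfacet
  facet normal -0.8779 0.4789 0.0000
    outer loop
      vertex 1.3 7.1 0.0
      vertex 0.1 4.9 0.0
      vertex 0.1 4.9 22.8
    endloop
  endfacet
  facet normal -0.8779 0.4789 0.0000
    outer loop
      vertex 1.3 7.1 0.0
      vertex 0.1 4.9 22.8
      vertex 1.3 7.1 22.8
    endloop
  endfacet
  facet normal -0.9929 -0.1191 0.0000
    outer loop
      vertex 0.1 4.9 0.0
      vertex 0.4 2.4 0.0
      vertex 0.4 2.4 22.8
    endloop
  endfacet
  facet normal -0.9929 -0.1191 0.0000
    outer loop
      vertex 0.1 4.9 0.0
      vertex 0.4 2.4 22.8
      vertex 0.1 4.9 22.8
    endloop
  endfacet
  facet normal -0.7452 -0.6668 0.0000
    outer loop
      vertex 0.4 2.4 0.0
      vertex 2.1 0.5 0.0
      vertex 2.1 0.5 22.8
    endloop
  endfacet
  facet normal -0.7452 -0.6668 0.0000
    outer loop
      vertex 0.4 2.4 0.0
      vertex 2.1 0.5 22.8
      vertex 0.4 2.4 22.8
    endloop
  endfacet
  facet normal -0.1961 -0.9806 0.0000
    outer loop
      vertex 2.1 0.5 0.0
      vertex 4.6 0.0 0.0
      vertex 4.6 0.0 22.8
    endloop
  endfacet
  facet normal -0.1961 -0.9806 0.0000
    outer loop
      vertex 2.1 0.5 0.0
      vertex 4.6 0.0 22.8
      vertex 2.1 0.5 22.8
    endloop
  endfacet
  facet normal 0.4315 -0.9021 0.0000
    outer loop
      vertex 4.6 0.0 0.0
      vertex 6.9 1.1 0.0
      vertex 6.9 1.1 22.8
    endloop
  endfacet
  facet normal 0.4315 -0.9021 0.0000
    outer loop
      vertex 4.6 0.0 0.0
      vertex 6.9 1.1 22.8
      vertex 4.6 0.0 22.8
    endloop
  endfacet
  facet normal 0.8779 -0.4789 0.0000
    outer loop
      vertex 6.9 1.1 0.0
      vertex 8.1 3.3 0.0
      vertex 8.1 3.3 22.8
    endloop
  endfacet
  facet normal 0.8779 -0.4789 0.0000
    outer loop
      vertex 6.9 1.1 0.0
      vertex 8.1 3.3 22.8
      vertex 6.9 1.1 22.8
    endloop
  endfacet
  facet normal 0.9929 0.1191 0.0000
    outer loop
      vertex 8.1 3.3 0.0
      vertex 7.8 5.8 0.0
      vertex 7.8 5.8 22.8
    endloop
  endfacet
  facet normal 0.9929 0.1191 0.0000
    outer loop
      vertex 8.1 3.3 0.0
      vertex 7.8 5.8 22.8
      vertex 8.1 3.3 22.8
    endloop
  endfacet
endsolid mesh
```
; perimeter-only toolpath
G21 ; units = mm
G90 ; absolute positioning
G28 ; home
; layer 1
G0 Z3.8
G0 X7.8 Y5.8
G1 X6.1 Y7.7
G1 X3.6 Y8.2
G1 X1.3 Y7.1
G1 X0.1 Y4.9
G1 X0.4 Y2.4
G1 X2.1 Y0.5
G1 X4.6 Y0.0
G1 X6.9 Y1.1
G1 X8.1 Y3.3
G1 X7.8 Y5.8
; layer 2
G0 Z7.6
G0 X7.8 Y5.8
G1 X6.1 Y7.7
G1 X3.6 Y8.2
G1 X1.3 Y7.1
G1 X0.1 Y4.9
G1 X0.4 Y2.4
G1 X2.1 Y0.5
G1 X4.6 Y0.0
G1 X6.9 Y1.1
G1 X8.1 Y3.3
G1 X7.8 Y5.8
; layer 3
G0 Z11.4
G0 X7.8 Y5.8
G1 X6.1 Y7.7
G1 X3.6 Y8.2
G1 X1.3 Y7.1
G1 X0.1 Y4.9
G1 X0.4 Y2.4
G1 X2.1 Y0.5
G1 X4.6 Y0.0
G1 X6.9 Y1.1
G1 X8.1 Y3.3
G1 X7.8 Y5.8
; layer 4
G0 Z15.2
G0 X7.8 Y5.8
G1 X6.1 Y7.7
G1 X3.6 Y8.2
G1 X1.3 Y7.1
G1 X0.1 Y4.9
G1 X0.4 Y2.4
G1 X2.1 Y0.5
G1 X4.6 Y0.0
G1 X6.9 Y1.1
G1 X8.1 Y3.3
G1 X7.8 Y5.8
; layer 5
G0 Z19.0
G0 X7.8 Y5.8
G1 X6.1 Y7.7
G1 X3.6 Y8.2
G1 X1.3 Y7.1
G1 X0.1 Y4.9
G1 X0.4 Y2.4
G1 X2.1 Y0.5
G1 X4.6 Y0.0
G1 X6.9 Y1.1
G1 X8.1 Y3.3
G1 X7.8 Y5.8
; layer 6
G0 Z22.8
G0 X7.8 Y5.8
G1 X6.1 Y7.7
G1 X3.6 Y8.2
G1 X1.3 Y7.1
G1 X0.1 Y4.9
G1 X0.4 Y2.4
G1 X2.1 Y0.5
G1 X4.6 Y0.0
G1 X6.9 Y1.1
G1 X8.1 Y3.3
G1 X7.8 Y5.8
M2 ; end

The solid is a regular 10-sided prism (a cylinder approximated with 10 flat sides), circumscribed radius ≈ 4.1 mm, height ≈ 22.8 mm. Slicing at Δz = 3.8 mm — 6 equal slices spanning the solid's height, so layer i sits at z = i·h/6 — gives 6 non-empty perimeters. Each is a 10-segment closed polygon; G0 lifts to the layer z and rapids to the start vertex, then G1 traces the edges.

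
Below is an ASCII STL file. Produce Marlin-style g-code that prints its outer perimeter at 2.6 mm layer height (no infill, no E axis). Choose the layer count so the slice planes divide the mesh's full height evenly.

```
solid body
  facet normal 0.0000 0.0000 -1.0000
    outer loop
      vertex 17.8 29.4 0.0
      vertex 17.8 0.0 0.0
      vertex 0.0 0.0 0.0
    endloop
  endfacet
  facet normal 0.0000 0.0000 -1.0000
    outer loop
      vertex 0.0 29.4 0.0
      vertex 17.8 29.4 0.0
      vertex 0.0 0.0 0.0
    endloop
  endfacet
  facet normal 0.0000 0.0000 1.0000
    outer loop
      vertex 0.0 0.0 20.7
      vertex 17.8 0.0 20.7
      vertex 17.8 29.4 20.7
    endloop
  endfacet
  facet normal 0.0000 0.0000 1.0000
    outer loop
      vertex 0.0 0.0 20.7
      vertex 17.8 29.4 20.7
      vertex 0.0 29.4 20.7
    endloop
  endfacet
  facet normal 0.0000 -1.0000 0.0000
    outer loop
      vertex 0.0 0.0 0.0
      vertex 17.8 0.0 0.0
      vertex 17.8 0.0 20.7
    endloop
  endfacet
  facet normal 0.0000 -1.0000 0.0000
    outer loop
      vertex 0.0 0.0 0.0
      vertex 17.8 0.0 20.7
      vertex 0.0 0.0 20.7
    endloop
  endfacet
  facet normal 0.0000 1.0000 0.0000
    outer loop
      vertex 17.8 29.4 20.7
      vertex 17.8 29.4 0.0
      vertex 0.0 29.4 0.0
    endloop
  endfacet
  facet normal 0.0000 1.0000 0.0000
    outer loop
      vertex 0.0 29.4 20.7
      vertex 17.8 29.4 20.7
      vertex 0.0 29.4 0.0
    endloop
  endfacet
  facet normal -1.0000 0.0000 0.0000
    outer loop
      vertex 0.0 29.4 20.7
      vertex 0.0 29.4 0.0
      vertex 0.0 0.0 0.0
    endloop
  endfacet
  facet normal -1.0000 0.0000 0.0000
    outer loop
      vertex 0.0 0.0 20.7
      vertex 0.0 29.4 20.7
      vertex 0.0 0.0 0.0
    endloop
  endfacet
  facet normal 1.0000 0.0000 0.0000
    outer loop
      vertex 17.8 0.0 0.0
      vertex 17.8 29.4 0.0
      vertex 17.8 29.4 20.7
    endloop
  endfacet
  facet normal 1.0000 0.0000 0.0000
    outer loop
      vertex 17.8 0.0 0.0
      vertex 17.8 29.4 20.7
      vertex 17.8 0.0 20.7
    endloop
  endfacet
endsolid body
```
; perimeter-only toolpath
G21 ; units = mm
G90 ; absolute positioning
G28 ; home
; layer 1
G0 Z2.6
G0 X0.0 Y0.0
G1 X17.8 Y0.0
G1 X17.8 Y29.4
G1 X0.0 Y29.4
G1 X0.0 Y0.0
; layer 2
G0 Z5.2
G0 X0.0 Y0.0
G1 X17.8 Y0.0
G1 X17.8 Y29.4
G1 X0.0 Y29.4
G1 X0.0 Y0.0
; layer 3
G0 Z7.8
G0 X0.0 Y0.0
G1 X17.8 Y0.0
G1 X17.8 Y29.4
G1 X0.0 Y29.4
G1 X0.0 Y0.0
; layer 4
G0 Z10.3
G0 X0.0 Y0.0
G1 X17.8 Y0.0
G1 X17.8 Y29.4
G1 X0.0 Y29.4
G1 X0.0 Y0.0
; layer 5
G0 Z12.9
G0 X0.0 Y0.0
G1 X17.8 Y0.0
G1 X17.8 Y29.4
G1 X0.0 Y29.4
G1 X0.0 Y0.0
; layer 6
G0 Z15.5
G0 X0.0 Y0.0
G1 X17.8 Y0.0
G1 X17.8 Y29.4
G1 X0.0 Y29.4
G1 X0.0 Y0.0
; layer 7
G0 Z18.1
G0 X0.0 Y0.0
G1 X17.8 Y0.0
G1 X17.8 Y29.4
G1 X0.0 Y29.4
G1 X0.0 Y0.0
; layer 8
G0 Z20.7
G0 X0.0 Y0.0
G1 X17.8 Y0.0
G1 X17.8 Y29.4
G1 X0.0 Y29.4
G1 X0.0 Y0.0
M2 ; end

The solid is a rectangular box, roughly 17.8 × 29.4 mm footprint and 20.7 mm tall. Slicing at Δz = 2.6 mm — 8 equal slices spanning the solid's height, so layer i sits at z = i·h/8 — gives 8 non-empty perimeters. Each is a 4-segment closed polygon; G0 lifts to the layer z and rapids to the start vertex, then G1 traces the edges.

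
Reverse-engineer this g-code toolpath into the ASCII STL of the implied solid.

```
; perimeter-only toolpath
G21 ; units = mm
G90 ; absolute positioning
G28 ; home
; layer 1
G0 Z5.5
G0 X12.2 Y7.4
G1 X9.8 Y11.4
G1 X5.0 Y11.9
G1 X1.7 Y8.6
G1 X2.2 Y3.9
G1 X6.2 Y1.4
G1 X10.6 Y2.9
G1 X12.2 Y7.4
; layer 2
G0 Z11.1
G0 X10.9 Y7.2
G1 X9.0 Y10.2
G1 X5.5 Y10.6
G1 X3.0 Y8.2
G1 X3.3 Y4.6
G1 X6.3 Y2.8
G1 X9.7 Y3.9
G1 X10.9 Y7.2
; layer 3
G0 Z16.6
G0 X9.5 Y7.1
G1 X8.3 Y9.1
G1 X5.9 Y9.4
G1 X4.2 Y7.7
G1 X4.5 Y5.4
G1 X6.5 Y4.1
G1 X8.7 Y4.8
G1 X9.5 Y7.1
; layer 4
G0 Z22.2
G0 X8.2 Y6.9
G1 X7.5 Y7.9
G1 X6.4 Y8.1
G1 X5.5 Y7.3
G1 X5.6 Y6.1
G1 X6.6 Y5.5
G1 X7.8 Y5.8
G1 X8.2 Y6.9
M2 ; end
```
solid part
  facet normal 0.0000 0.0000 -1.0000
    outer loop
      vertex 4.6 13.2 0.0
      vertex 10.5 12.5 0.0
      vertex 13.6 7.5 0.0
    endloop
  endfacet
  facet normal 0.0000 0.0000 -1.0000
    outer loop
      vertex 0.4 9.1 0.0
      vertex 4.6 13.2 0.0
      vertex 13.6 7.5 0.0
    endloop
  endfacet
  facet normal 0.0000 0.0000 -1.0000
    outer loop
      vertex 1.0 3.2 0.0
      vertex 0.4 9.1 0.0
      vertex 13.6 7.5 0.0
    endloop
  endfacet
  facet normal 0.0000 0.0000 -1.0000
    outer loop
      vertex 6.0 0.1 0.0
      vertex 1.0 3.2 0.0
      vertex 13.6 7.5 0.0
    endloop
  endfacet
  facet normal 0.0000 0.0000 -1.0000
    outer loop
      vertex 11.6 1.9 0.0
      vertex 6.0 0.1 0.0
      vertex 13.6 7.5 0.0
    endloop
  endfacet
  facet normal 0.8297 0.5144 0.2167
    outer loop
      vertex 13.6 7.5 0.0
      vertex 10.5 12.5 0.0
      vertex 6.8 6.8 27.7
    endloop
  endfacet
  facet normal 0.1151 0.9698 0.2149
    outer loop
      vertex 10.5 12.5 0.0
      vertex 4.6 13.2 0.0
      vertex 6.8 6.8 27.7
    endloop
  endfacet
  facet normal -0.6821 0.6987 0.2156
    outer loop
      vertex 4.6 13.2 0.0
      vertex 0.4 9.1 0.0
      vertex 6.8 6.8 27.7
    endloop
  endfacet
  facet normal -0.9713 -0.0988 0.2162
    outer loop
      vertex 0.4 9.1 0.0
      vertex 1.0 3.2 0.0
      vertex 6.8 6.8 27.7
    endloop
  endfacet
  facet normal -0.5145 -0.8299 0.2156
    outer loop
      vertex 1.0 3.2 0.0
      vertex 6.0 0.1 0.0
      vertex 6.8 6.8 27.7
    endloop
  endfacet
  facet normal 0.2988 -0.9295 0.2162
    outer loop
      vertex 6.0 0.1 0.0
      vertex 11.6 1.9 0.0
      vertex 6.8 6.8 27.7
    endloop
  endfacet
  facet normal 0.9192 -0.3283 0.2174
    outer loop
      vertex 11.6 1.9 0.0
      vertex 13.6 7.5 0.0
      vertex 6.8 6.8 27.7
    endloop
  endfacet
endsolid part

The G0 Z moves step by Δz≈5.5 mm. The G1 loops shrink linearly with z, so the solid tapers from its base footprint up to z≈27.7. Closing with a flat bottom cap and the tapered top and triangulating gives 12 facets — a regular 7-sided pyramid, base circumscribed radius ≈ 6.8 mm, apex at z ≈ 27.7 mm.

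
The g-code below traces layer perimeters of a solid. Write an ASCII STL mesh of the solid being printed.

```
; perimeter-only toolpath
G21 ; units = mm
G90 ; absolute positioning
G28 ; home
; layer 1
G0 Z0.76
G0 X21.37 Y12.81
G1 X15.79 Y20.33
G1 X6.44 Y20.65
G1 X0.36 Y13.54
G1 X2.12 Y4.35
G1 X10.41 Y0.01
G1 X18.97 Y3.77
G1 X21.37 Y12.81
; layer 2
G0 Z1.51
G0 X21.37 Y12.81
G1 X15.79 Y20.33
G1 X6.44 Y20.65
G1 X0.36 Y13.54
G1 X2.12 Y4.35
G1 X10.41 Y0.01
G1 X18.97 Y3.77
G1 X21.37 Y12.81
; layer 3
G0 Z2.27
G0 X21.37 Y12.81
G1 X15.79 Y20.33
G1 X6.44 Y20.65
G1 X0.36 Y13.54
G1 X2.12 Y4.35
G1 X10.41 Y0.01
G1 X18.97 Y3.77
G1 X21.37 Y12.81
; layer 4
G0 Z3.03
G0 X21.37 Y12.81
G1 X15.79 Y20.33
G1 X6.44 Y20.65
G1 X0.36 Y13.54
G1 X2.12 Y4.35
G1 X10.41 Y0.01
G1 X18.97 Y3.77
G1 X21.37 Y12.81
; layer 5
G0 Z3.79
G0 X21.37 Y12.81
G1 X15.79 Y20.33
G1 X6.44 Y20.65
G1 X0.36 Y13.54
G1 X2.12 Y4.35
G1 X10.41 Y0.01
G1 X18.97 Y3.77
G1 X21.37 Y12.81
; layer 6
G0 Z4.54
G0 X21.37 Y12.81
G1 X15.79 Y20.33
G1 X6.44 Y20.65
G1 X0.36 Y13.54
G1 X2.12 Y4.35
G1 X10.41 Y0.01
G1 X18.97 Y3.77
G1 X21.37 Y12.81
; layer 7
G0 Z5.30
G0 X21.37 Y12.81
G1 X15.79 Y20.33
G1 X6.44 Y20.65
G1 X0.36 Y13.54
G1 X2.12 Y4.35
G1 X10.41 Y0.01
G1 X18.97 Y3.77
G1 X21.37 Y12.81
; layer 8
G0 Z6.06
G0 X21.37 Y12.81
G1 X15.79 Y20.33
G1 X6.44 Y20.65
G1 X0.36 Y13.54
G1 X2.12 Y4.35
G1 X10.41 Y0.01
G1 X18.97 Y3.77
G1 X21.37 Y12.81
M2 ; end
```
solid part
  facet normal 0.0000 0.0000 -1.0000
    outer loop
      vertex 6.44 20.65 0.00
      vertex 15.79 20.33 0.00
      vertex 21.37 12.81 0.00
    endloop
  endfacet
  facet normal 0.0000 0.0000 -1.0000
    outer loop
      vertex 0.36 13.54 0.00
      vertex 6.44 20.65 0.00
      vertex 21.37 12.81 0.00
    endloop
  endfacet
  facet normal 0.0000 0.0000 -1.0000
    outer loop
      vertex 2.12 4.35 0.00
      vertex 0.36 13.54 0.00
      vertex 21.37 12.81 0.00
    endloop
  endfacet
  facet normal 0.0000 0.0000 -1.0000
    outer loop
      vertex 10.41 0.01 0.00
      vertex 2.12 4.35 0.00
      vertex 21.37 12.81 0.00
    endloop
  endfacet
  facet normal 0.0000 0.0000 -1.0000
    outer loop
      vertex 18.97 3.77 0.00
      vertex 10.41 0.01 0.00
      vertex 21.37 12.81 0.00
    endloop
  endfacet
  facet normal 0.0000 0.0000 1.0000
    outer loop
      vertex 21.37 12.81 6.06
      vertex 15.79 20.33 6.06
      vertex 6.44 20.65 6.06
    endloop
  endfacet
  facet normal 0.0000 0.0000 1.0000
    outer loop
      vertex 21.37 12.81 6.06
      vertex 6.44 20.65 6.06
      vertex 0.36 13.54 6.06
    endloop
  endfacet
  facet normal 0.0000 0.0000 1.0000
    outer loop
      vertex 21.37 12.81 6.06
      vertex 0.36 13.54 6.06
      vertex 2.12 4.35 6.06
    endloop
  endfacet
  facet normal 0.0000 0.0000 1.0000
    outer loop
      vertex 21.37 12.81 6.06
      vertex 2.12 4.35 6.06
      vertex 10.41 0.01 6.06
    endloop
  endfacet
  facet normal 0.0000 0.0000 1.0000
    outer loop
      vertex 21.37 12.81 6.06
      vertex 10.41 0.01 6.06
      vertex 18.97 3.77 6.06
    endloop
  endfacet
  facet normal 0.8031 0.5959 0.0000
    outer loop
      vertex 21.37 12.81 0.00
      vertex 15.79 20.33 0.00
      vertex 15.79 20.33 6.06
    endloop
  endfacet
  facet normal 0.8031 0.5959 0.0000
    outer loop
      vertex 21.37 12.81 0.00
      vertex 15.79 20.33 6.06
      vertex 21.37 12.81 6.06
    endloop
  endfacet
  facet normal 0.0342 0.9994 0.0000
    outer loop
      vertex 15.79 20.33 0.00
      vertex 6.44 20.65 0.00
      vertex 6.44 20.65 6.06
    endloop
  endfacet
  facet normal 0.0342 0.9994 0.0000
    outer loop
      vertex 15.79 20.33 0.00
      vertex 6.44 20.65 6.06
      vertex 15.79 20.33 6.06
    endloop
  endfacet
  facet normal -0.7600 0.6499 0.0000
    outer loop
      vertex 6.44 20.65 0.00
      vertex 0.36 13.54 0.00
      vertex 0.36 13.54 6.06
    endloop
  endfacet
  facet normal -0.7600 0.6499 0.0000
    outer loop
      vertex 6.44 20.65 0.00
      vertex 0.36 13.54 6.06
      vertex 6.44 20.65 6.06
    endloop
  endfacet
  facet normal -0.9822 -0.1881 0.0000
    outer loop
      vertex 0.36 13.54 0.00
      vertex 2.12 4.35 0.00
      vertex 2.12 4.35 6.06
    endloop
  endfacet
  facet normal -0.9822 -0.1881 0.0000
    outer loop
      vertex 0.36 13.54 0.00
      vertex 2.12 4.35 6.06
      vertex 0.36 13.54 6.06
    endloop
  endfacet
  facet normal -0.4638 -0.8859 0.0000
    outer loop
      vertex 2.12 4.35 0.00
      vertex 10.41 0.01 0.00
      vertex 10.41 0.01 6.06
    endloop
  endfacet
  facet normal -0.4638 -0.8859 0.0000
    outer loop
      vertex 2.12 4.35 0.00
      vertex 10.41 0.01 6.06
      vertex 2.12 4.35 6.06
    endloop
  endfacet
  facet normal 0.4022 -0.9156 0.0000
    outer loop
      vertex 10.41 0.01 0.00
      vertex 18.97 3.77 0.00
      vertex 18.97 3.77 6.06
    endloop
  endfacet
  facet normal 0.4022 -0.9156 0.0000
    outer loop
      vertex 10.41 0.01 0.00
      vertex 18.97 3.77 6.06
      vertex 10.41 0.01 6.06
    endloop
  endfacet
  facet normal 0.9665 -0.2566 0.0000
    outer loop
      vertex 18.97 3.77 0.00
      vertex 21.37 12.81 0.00
      vertex 21.37 12.81 6.06
    endloop
  endfacet
  facet normal 0.9665 -0.2566 0.0000
    outer loop
      vertex 18.97 3.77 0.00
      vertex 21.37 12.81 6.06
      vertex 18.97 3.77 6.06
    endloop
  endfacet
endsolid part

The G0 Z moves step by Δz≈0.76 mm. Every layer's G1 loop is the same polygon, so the solid is a straight extrusion of it from z=0 to z≈6.06. Closing with flat bottom and top caps and triangulating gives 24 facets — a regular 7-sided prism (a cylinder approximated with 7 flat sides), circumscribed radius ≈ 10.8 mm, height ≈ 6.06 mm.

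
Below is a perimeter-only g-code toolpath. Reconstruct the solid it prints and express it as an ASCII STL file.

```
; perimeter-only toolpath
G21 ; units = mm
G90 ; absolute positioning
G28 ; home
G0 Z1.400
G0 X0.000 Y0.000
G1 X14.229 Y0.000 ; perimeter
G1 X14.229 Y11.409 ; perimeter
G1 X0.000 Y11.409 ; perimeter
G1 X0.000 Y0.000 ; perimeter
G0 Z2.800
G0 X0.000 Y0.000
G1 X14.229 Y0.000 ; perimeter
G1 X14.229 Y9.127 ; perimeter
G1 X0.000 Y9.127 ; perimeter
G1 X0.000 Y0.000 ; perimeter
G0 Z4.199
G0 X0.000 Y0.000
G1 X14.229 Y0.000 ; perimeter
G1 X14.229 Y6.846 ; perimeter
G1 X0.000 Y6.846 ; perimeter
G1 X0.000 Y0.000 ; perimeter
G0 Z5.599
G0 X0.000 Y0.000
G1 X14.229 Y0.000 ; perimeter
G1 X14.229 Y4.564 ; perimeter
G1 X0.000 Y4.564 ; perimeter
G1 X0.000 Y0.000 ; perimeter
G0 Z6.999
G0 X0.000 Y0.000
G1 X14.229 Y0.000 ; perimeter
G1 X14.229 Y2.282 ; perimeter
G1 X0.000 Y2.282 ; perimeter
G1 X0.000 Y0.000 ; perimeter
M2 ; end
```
solid part
  facet normal 0.0000 0.0000 -1.0000
    outer loop
      vertex 14.229 13.691 0.000
      vertex 14.229 0.000 0.000
      vertex 0.000 0.000 0.000
    endloop
  endfacet
  facet normal 0.0000 0.0000 -1.0000
    outer loop
      vertex 0.000 13.691 0.000
      vertex 14.229 13.691 0.000
      vertex 0.000 0.000 0.000
    endloop
  endfacet
  facet normal 0.0000 -1.0000 0.0000
    outer loop
      vertex 0.000 0.000 0.000
      vertex 14.229 0.000 0.000
      vertex 14.229 0.000 8.399
    endloop
  endfacet
  facet normal 0.0000 -1.0000 0.0000
    outer loop
      vertex 0.000 0.000 0.000
      vertex 14.229 0.000 8.399
      vertex 0.000 0.000 8.399
    endloop
  endfacet
  facet normal 0.0000 0.5229 0.8524
    outer loop
      vertex 0.000 0.000 8.399
      vertex 14.229 0.000 8.399
      vertex 14.229 13.691 0.000
    endloop
  endfacet
  facet normal 0.0000 0.5229 0.8524
    outer loop
      vertex 0.000 0.000 8.399
      vertex 14.229 13.691 0.000
      vertex 0.000 13.691 0.000
    endloop
  endfacet
  facet normal -1.0000 0.0000 0.0000
    outer loop
      vertex 0.000 0.000 8.399
      vertex 0.000 13.691 0.000
      vertex 0.000 0.000 0.000
    endloop
  endfacet
  facet normal 1.0000 0.0000 0.0000
    outer loop
      vertex 14.229 0.000 0.000
      vertex 14.229 13.691 0.000
      vertex 14.229 0.000 8.399
    endloop
  endfacet
endsolid part

The G0 Z moves step by Δz≈1.400 mm. The G1 loops shrink linearly with z, so the solid tapers from its base footprint up to z≈8.4. Closing with a flat bottom cap and the tapered top and triangulating gives 8 facets — a wedge (ramp): 14.2 × 13.7 mm base, rising to 8.4 mm along the y=0 edge and sloping linearly to z=0 at y=13.7.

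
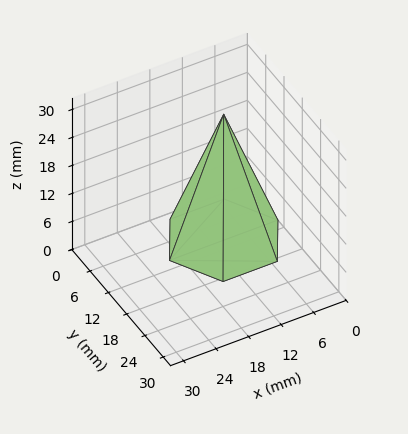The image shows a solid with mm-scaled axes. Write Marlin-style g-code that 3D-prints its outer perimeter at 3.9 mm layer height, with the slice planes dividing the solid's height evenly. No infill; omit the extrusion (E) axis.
Reading the render: the shape is a regular 6-sided pyramid, base circumscribed radius ≈ 10 mm, apex at z ≈ 27 mm (dimensions read to the nearest mm from the axis ticks). For the g-code, the solid's height is divided into equal slices at the stated Δz and each level perimeter traced with G1 moves after a G0 lift.

; perimeter-only toolpath
G21 ; units = mm
G90 ; absolute positioning
G28 ; home
; layer 1
G0 Z3.9
G0 X18.6 Y10.0
G1 X14.3 Y17.5
G1 X5.7 Y17.5
G1 X1.4 Y10.0
G1 X5.7 Y2.5
G1 X14.3 Y2.5
G1 X18.6 Y10.0
; layer 2
G0 Z7.7
G0 X17.1 Y10.0
G1 X13.6 Y16.2
G1 X6.4 Y16.2
G1 X2.9 Y10.0
G1 X6.4 Y3.8
G1 X13.6 Y3.8
G1 X17.1 Y10.0
; layer 3
G0 Z11.6
G0 X15.7 Y10.0
G1 X12.9 Y15.0
G1 X7.1 Y15.0
G1 X4.3 Y10.0
G1 X7.1 Y5.0
G1 X12.9 Y5.0
G1 X15.7 Y10.0
; layer 4
G0 Z15.4
G0 X14.3 Y10.0
G1 X12.1 Y13.7
G1 X7.9 Y13.7
G1 X5.7 Y10.0
G1 X7.9 Y6.3
G1 X12.1 Y6.3
G1 X14.3 Y10.0
; layer 5
G0 Z19.3
G0 X12.9 Y10.0
G1 X11.4 Y12.5
G1 X8.6 Y12.5
G1 X7.1 Y10.0
G1 X8.6 Y7.5
G1 X11.4 Y7.5
G1 X12.9 Y10.0
; layer 6
G0 Z23.1
G0 X11.4 Y10.0
G1 X10.7 Y11.2
G1 X9.3 Y11.2
G1 X8.6 Y10.0
G1 X9.3 Y8.8
G1 X10.7 Y8.8
G1 X11.4 Y10.0
M2 ; end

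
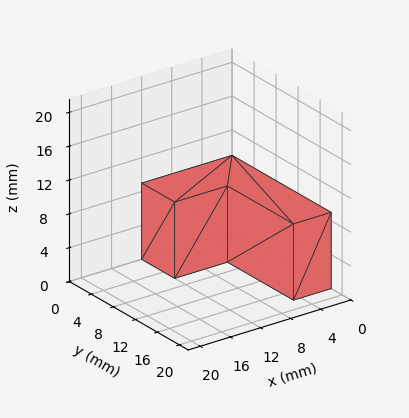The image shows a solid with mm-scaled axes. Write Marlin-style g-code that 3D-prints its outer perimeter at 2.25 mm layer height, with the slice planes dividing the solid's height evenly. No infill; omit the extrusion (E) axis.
Reading the render: the shape is an L-shaped prism: outer 12 × 18 mm, arm thicknesses ≈ 6 mm (horizontal) and 5 mm (vertical), extruded 9 mm in z (dimensions read to the nearest mm from the axis ticks). For the g-code, the solid's height is divided into equal slices at the stated Δz and each level perimeter traced with G1 moves after a G0 lift.

; perimeter-only toolpath
G21 ; units = mm
G90 ; absolute positioning
G28 ; home
; layer 1
G0 Z2.25
G0 X0.00 Y0.00
G1 X12.00 Y0.00
G1 X12.00 Y6.00
G1 X5.00 Y6.00
G1 X5.00 Y18.00
G1 X0.00 Y18.00
G1 X0.00 Y0.00
; layer 2
G0 Z4.50
G0 X0.00 Y0.00
G1 X12.00 Y0.00
G1 X12.00 Y6.00
G1 X5.00 Y6.00
G1 X5.00 Y18.00
G1 X0.00 Y18.00
G1 X0.00 Y0.00
; layer 3
G0 Z6.75
G0 X0.00 Y0.00
G1 X12.00 Y0.00
G1 X12.00 Y6.00
G1 X5.00 Y6.00
G1 X5.00 Y18.00
G1 X0.00 Y18.00
G1 X0.00 Y0.00
; layer 4
G0 Z9.00
G0 X0.00 Y0.00
G1 X12.00 Y0.00
G1 X12.00 Y6.00
G1 X5.00 Y6.00
G1 X5.00 Y18.00
G1 X0.00 Y18.00
G1 X0.00 Y0.00
M2 ; end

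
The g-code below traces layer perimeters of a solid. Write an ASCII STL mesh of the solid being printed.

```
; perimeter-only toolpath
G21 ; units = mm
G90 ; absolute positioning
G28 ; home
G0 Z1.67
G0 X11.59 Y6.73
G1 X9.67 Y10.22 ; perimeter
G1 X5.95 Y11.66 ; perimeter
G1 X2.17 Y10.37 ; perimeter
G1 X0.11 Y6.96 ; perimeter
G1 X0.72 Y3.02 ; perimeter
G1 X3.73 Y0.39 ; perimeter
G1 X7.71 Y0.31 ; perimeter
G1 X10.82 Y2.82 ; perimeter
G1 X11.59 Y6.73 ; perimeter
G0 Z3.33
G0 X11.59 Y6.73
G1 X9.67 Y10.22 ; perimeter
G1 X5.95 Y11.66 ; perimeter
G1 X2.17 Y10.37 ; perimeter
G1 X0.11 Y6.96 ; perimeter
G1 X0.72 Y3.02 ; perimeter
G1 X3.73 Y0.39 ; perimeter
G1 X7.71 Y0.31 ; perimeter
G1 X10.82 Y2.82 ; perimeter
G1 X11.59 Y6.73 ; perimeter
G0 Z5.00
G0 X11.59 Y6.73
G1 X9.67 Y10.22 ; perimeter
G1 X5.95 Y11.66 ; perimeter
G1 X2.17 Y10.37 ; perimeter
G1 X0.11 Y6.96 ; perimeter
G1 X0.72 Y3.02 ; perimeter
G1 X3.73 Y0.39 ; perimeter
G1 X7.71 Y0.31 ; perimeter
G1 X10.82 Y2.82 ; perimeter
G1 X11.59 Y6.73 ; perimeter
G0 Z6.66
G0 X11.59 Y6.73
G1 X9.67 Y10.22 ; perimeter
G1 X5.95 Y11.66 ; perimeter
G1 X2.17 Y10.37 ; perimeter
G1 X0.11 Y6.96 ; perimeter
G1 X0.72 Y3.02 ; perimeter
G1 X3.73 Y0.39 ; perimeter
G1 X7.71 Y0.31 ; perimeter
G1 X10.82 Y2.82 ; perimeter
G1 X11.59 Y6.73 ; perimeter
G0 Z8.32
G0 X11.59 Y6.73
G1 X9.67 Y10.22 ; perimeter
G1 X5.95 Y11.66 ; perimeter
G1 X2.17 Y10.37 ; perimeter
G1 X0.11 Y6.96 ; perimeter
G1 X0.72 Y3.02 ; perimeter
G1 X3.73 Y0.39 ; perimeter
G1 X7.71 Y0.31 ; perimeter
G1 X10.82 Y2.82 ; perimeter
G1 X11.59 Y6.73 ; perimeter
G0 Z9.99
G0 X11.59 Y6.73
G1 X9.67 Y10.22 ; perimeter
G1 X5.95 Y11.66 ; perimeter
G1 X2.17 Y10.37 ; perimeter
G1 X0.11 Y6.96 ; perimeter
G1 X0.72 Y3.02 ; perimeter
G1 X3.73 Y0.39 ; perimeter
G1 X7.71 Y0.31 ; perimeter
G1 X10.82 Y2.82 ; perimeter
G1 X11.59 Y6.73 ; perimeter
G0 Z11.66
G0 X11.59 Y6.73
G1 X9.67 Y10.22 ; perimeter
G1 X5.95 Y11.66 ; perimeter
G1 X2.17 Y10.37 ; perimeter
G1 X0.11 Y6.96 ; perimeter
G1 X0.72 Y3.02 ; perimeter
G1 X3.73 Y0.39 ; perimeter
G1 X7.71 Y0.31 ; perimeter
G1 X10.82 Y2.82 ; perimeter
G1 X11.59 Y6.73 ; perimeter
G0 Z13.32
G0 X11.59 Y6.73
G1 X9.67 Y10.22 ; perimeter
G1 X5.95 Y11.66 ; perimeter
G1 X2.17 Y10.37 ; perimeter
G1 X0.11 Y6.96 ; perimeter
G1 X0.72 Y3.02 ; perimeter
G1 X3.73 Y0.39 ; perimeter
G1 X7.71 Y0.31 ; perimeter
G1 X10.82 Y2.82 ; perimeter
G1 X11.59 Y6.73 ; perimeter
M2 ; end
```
solid part
  facet normal 0.0000 0.0000 -1.0000
    outer loop
      vertex 5.95 11.66 0.00
      vertex 9.67 10.22 0.00
      vertex 11.59 6.73 0.00
    endloop
  endfacet
  facet normal 0.0000 0.0000 -1.0000
    outer loop
      vertex 2.17 10.37 0.00
      vertex 5.95 11.66 0.00
      vertex 11.59 6.73 0.00
    endloop
  endfacet
  facet normal 0.0000 0.0000 -1.0000
    outer loop
      vertex 0.11 6.96 0.00
      vertex 2.17 10.37 0.00
      vertex 11.59 6.73 0.00
    endloop
  endfacet
  facet normal 0.0000 0.0000 -1.0000
    outer loop
      vertex 0.72 3.02 0.00
      vertex 0.11 6.96 0.00
      vertex 11.59 6.73 0.00
    endloop
  endfacet
  facet normal 0.0000 0.0000 -1.0000
    outer loop
      vertex 3.73 0.39 0.00
      vertex 0.72 3.02 0.00
      vertex 11.59 6.73 0.00
    endloop
  endfacet
  facet normal 0.0000 0.0000 -1.0000
    outer loop
      vertex 7.71 0.31 0.00
      vertex 3.73 0.39 0.00
      vertex 11.59 6.73 0.00
    endloop
  endfacet
  facet normal 0.0000 0.0000 -1.0000
    outer loop
      vertex 10.82 2.82 0.00
      vertex 7.71 0.31 0.00
      vertex 11.59 6.73 0.00
    endloop
  endfacet
  facet normal 0.0000 0.0000 1.0000
    outer loop
      vertex 11.59 6.73 13.32
      vertex 9.67 10.22 13.32
      vertex 5.95 11.66 13.32
    endloop
  endfacet
  facet normal 0.0000 0.0000 1.0000
    outer loop
      vertex 11.59 6.73 13.32
      vertex 5.95 11.66 13.32
      vertex 2.17 10.37 13.32
    endloop
  endfacet
  facet normal 0.0000 0.0000 1.0000
    outer loop
      vertex 11.59 6.73 13.32
      vertex 2.17 10.37 13.32
      vertex 0.11 6.96 13.32
    endloop
  endfacet
  facet normal 0.0000 0.0000 1.0000
    outer loop
      vertex 11.59 6.73 13.32
      vertex 0.11 6.96 13.32
      vertex 0.72 3.02 13.32
    endloop
  endfacet
  facet normal 0.0000 0.0000 1.0000
    outer loop
      vertex 11.59 6.73 13.32
      vertex 0.72 3.02 13.32
      vertex 3.73 0.39 13.32
    endloop
  endfacet
  facet normal 0.0000 0.0000 1.0000
    outer loop
      vertex 11.59 6.73 13.32
      vertex 3.73 0.39 13.32
      vertex 7.71 0.31 13.32
    endloop
  endfacet
  facet normal 0.0000 0.0000 1.0000
    outer loop
      vertex 11.59 6.73 13.32
      vertex 7.71 0.31 13.32
      vertex 10.82 2.82 13.32
    endloop
  endfacet
  facet normal 0.8762 0.4820 0.0000
    outer loop
      vertex 11.59 6.73 0.00
      vertex 9.67 10.22 0.00
      vertex 9.67 10.22 13.32
    endloop
  endfacet
  facet normal 0.8762 0.4820 0.0000
    outer loop
      vertex 11.59 6.73 0.00
      vertex 9.67 10.22 13.32
      vertex 11.59 6.73 13.32
    endloop
  endfacet
  facet normal 0.3610 0.9326 0.0000
    outer loop
      vertex 9.67 10.22 0.00
      vertex 5.95 11.66 0.00
      vertex 5.95 11.66 13.32
    endloop
  endfacet
  facet normal 0.3610 0.9326 0.0000
    outer loop
      vertex 9.67 10.22 0.00
      vertex 5.95 11.66 13.32
      vertex 9.67 10.22 13.32
    endloop
  endfacet
  facet normal -0.3230 0.9464 0.0000
    outer loop
      vertex 5.95 11.66 0.00
      vertex 2.17 10.37 0.00
      vertex 2.17 10.37 13.32
    endloop
  endfacet
  facet normal -0.3230 0.9464 0.0000
    outer loop
      vertex 5.95 11.66 0.00
      vertex 2.17 10.37 13.32
      vertex 5.95 11.66 13.32
    endloop
  endfacet
  facet normal -0.8559 0.5171 0.0000
    outer loop
      vertex 2.17 10.37 0.00
      vertex 0.11 6.96 0.00
      vertex 0.11 6.96 13.32
    endloop
  endfacet
  facet normal -0.8559 0.5171 0.0000
    outer loop
      vertex 2.17 10.37 0.00
      vertex 0.11 6.96 13.32
      vertex 2.17 10.37 13.32
    endloop
  endfacet
  facet normal -0.9882 -0.1530 0.0000
    outer loop
      vertex 0.11 6.96 0.00
      vertex 0.72 3.02 0.00
      vertex 0.72 3.02 13.32
    endloop
  endfacet
  facet normal -0.9882 -0.1530 0.0000
    outer loop
      vertex 0.11 6.96 0.00
      vertex 0.72 3.02 13.32
      vertex 0.11 6.96 13.32
    endloop
  endfacet
  facet normal -0.6580 -0.7530 0.0000
    outer loop
      vertex 0.72 3.02 0.00
      vertex 3.73 0.39 0.00
      vertex 3.73 0.39 13.32
    endloop
  endfacet
  facet normal -0.6580 -0.7530 0.0000
    outer loop
      vertex 0.72 3.02 0.00
      vertex 3.73 0.39 13.32
      vertex 0.72 3.02 13.32
    endloop
  endfacet
  facet normal -0.0201 -0.9998 0.0000
    outer loop
      vertex 3.73 0.39 0.00
      vertex 7.71 0.31 0.00
      vertex 7.71 0.31 13.32
    endloop
  endfacet
  facet normal -0.0201 -0.9998 0.0000
    outer loop
      vertex 3.73 0.39 0.00
      vertex 7.71 0.31 13.32
      vertex 3.73 0.39 13.32
    endloop
  endfacet
  facet normal 0.6280 -0.7782 0.0000
    outer loop
      vertex 7.71 0.31 0.00
      vertex 10.82 2.82 0.00
      vertex 10.82 2.82 13.32
    endloop
  endfacet
  facet normal 0.6280 -0.7782 0.0000
    outer loop
      vertex 7.71 0.31 0.00
      vertex 10.82 2.82 13.32
      vertex 7.71 0.31 13.32
    endloop
  endfacet
  facet normal 0.9812 -0.1932 0.0000
    outer loop
      vertex 10.82 2.82 0.00
      vertex 11.59 6.73 0.00
      vertex 11.59 6.73 13.32
    endloop
  endfacet
  facet normal 0.9812 -0.1932 0.0000
    outer loop
      vertex 10.82 2.82 0.00
      vertex 11.59 6.73 13.32
      vertex 10.82 2.82 13.32
    endloop
  endfacet
endsolid part

The G0 Z moves step by Δz≈1.67 mm. Every layer's G1 loop is the same polygon, so the solid is a straight extrusion of it from z=0 to z≈13.3. Closing with flat bottom and top caps and triangulating gives 32 facets — a regular 9-sided prism (a cylinder approximated with 9 flat sides), circumscribed radius ≈ 5.83 mm, height ≈ 13.3 mm.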